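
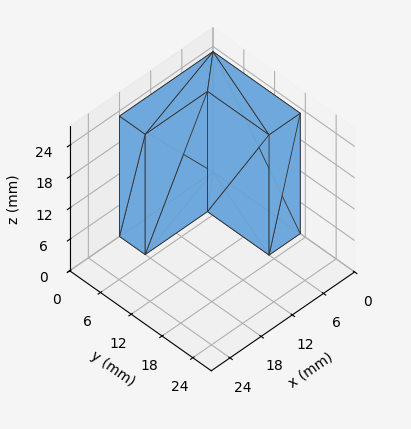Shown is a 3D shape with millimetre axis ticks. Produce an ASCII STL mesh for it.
Reading the render: the shape is an L-shaped prism: outer 18 × 17 mm, arm thicknesses ≈ 5 mm (horizontal) and 6 mm (vertical), extruded 23 mm in z (dimensions read to the nearest mm from the axis ticks). For the STL, each face is triangulated and given an outward normal.

solid part
  facet normal 0.0000 0.0000 -1.0000
    outer loop
      vertex 18.00 5.00 0.00
      vertex 18.00 0.00 0.00
      vertex 0.00 0.00 0.00
    endloop
  endfacet
  facet normal 0.0000 0.0000 -1.0000
    outer loop
      vertex 6.00 5.00 0.00
      vertex 18.00 5.00 0.00
      vertex 0.00 0.00 0.00
    endloop
  endfacet
  facet normal 0.0000 0.0000 -1.0000
    outer loop
      vertex 6.00 17.00 0.00
      vertex 6.00 5.00 0.00
      vertex 0.00 0.00 0.00
    endloop
  endfacet
  facet normal 0.0000 0.0000 -1.0000
    outer loop
      vertex 0.00 17.00 0.00
      vertex 6.00 17.00 0.00
      vertex 0.00 0.00 0.00
    endloop
  endfacet
  facet normal 0.0000 0.0000 1.0000
    outer loop
      vertex 0.00 0.00 23.00
      vertex 18.00 0.00 23.00
      vertex 18.00 5.00 23.00
    endloop
  endfacet
  facet normal 0.0000 0.0000 1.0000
    outer loop
      vertex 0.00 0.00 23.00
      vertex 18.00 5.00 23.00
      vertex 6.00 5.00 23.00
    endloop
  endfacet
  facet normal 0.0000 0.0000 1.0000
    outer loop
      vertex 0.00 0.00 23.00
      vertex 6.00 5.00 23.00
      vertex 6.00 17.00 23.00
    endloop
  endfacet
  facet normal 0.0000 0.0000 1.0000
    outer loop
      vertex 0.00 0.00 23.00
      vertex 6.00 17.00 23.00
      vertex 0.00 17.00 23.00
    endloop
  endfacet
  facet normal 0.0000 -1.0000 0.0000
    outer loop
      vertex 0.00 0.00 0.00
      vertex 18.00 0.00 0.00
      vertex 18.00 0.00 23.00
    endloop
  endfacet
  facet normal 0.0000 -1.0000 0.0000
    outer loop
      vertex 0.00 0.00 0.00
      vertex 18.00 0.00 23.00
      vertex 0.00 0.00 23.00
    endloop
  endfacet
  facet normal 1.0000 0.0000 0.0000
    outer loop
      vertex 18.00 0.00 0.00
      vertex 18.00 5.00 0.00
      vertex 18.00 5.00 23.00
    endloop
  endfacet
  facet normal 1.0000 0.0000 0.0000
    outer loop
      vertex 18.00 0.00 0.00
      vertex 18.00 5.00 23.00
      vertex 18.00 0.00 23.00
    endloop
  endfacet
  facet normal 0.0000 1.0000 0.0000
    outer loop
      vertex 18.00 5.00 0.00
      vertex 6.00 5.00 0.00
      vertex 6.00 5.00 23.00
    endloop
  endfacet
  facet normal 0.0000 1.0000 0.0000
    outer loop
      vertex 18.00 5.00 0.00
      vertex 6.00 5.00 23.00
      vertex 18.00 5.00 23.00
    endloop
  endfacet
  facet normal 1.0000 0.0000 0.0000
    outer loop
      vertex 6.00 5.00 0.00
      vertex 6.00 17.00 0.00
      vertex 6.00 17.00 23.00
    endloop
  endfacet
  facet normal 1.0000 0.0000 0.0000
    outer loop
      vertex 6.00 5.00 0.00
      vertex 6.00 17.00 23.00
      vertex 6.00 5.00 23.00
    endloop
  endfacet
  facet normal 0.0000 1.0000 0.0000
    outer loop
      vertex 6.00 17.00 0.00
      vertex 0.00 17.00 0.00
      vertex 0.00 17.00 23.00
    endloop
  endfacet
  facet normal 0.0000 1.0000 0.0000
    outer loop
      vertex 6.00 17.00 0.00
      vertex 0.00 17.00 23.00
      vertex 6.00 17.00 23.00
    endloop
  endfacet
  facet normal -1.0000 0.0000 0.0000
    outer loop
      vertex 0.00 17.00 0.00
      vertex 0.00 0.00 0.00
      vertex 0.00 0.00 23.00
    endloop
  endfacet
  facet normal -1.0000 0.0000 0.0000
    outer loop
      vertex 0.00 17.00 0.00
      vertex 0.00 0.00 23.00
      vertex 0.00 17.00 23.00
    endloop
  endfacet
endsolid part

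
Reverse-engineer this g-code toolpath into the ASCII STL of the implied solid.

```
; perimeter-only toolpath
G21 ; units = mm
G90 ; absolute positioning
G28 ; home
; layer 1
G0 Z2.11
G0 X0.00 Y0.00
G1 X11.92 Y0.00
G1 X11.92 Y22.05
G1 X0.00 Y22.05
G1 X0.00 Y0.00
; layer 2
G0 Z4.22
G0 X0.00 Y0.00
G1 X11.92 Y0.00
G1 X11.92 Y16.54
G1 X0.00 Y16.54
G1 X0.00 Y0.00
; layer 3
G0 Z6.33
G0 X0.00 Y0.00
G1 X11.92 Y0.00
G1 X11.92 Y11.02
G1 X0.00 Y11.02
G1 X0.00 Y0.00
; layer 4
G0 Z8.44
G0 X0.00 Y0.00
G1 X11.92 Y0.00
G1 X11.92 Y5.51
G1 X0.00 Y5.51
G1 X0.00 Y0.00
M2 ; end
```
solid part
  facet normal 0.0000 0.0000 -1.0000
    outer loop
      vertex 11.92 27.56 0.00
      vertex 11.92 0.00 0.00
      vertex 0.00 0.00 0.00
    endloop
  endfacet
  facet normal 0.0000 0.0000 -1.0000
    outer loop
      vertex 0.00 27.56 0.00
      vertex 11.92 27.56 0.00
      vertex 0.00 0.00 0.00
    endloop
  endfacet
  facet normal 0.0000 -1.0000 0.0000
    outer loop
      vertex 0.00 0.00 0.00
      vertex 11.92 0.00 0.00
      vertex 11.92 0.00 10.55
    endloop
  endfacet
  facet normal 0.0000 -1.0000 0.0000
    outer loop
      vertex 0.00 0.00 0.00
      vertex 11.92 0.00 10.55
      vertex 0.00 0.00 10.55
    endloop
  endfacet
  facet normal 0.0000 0.3575 0.9339
    outer loop
      vertex 0.00 0.00 10.55
      vertex 11.92 0.00 10.55
      vertex 11.92 27.56 0.00
    endloop
  endfacet
  facet normal 0.0000 0.3575 0.9339
    outer loop
      vertex 0.00 0.00 10.55
      vertex 11.92 27.56 0.00
      vertex 0.00 27.56 0.00
    endloop
  endfacet
  facet normal -1.0000 0.0000 0.0000
    outer loop
      vertex 0.00 0.00 10.55
      vertex 0.00 27.56 0.00
      vertex 0.00 0.00 0.00
    endloop
  endfacet
  facet normal 1.0000 0.0000 0.0000
    outer loop
      vertex 11.92 0.00 0.00
      vertex 11.92 27.56 0.00
      vertex 11.92 0.00 10.55
    endloop
  endfacet
endsolid part

The G0 Z moves step by Δz≈2.11 mm. The G1 loops shrink linearly with z, so the solid tapers from its base footprint up to z≈10.6. Closing with a flat bottom cap and the tapered top and triangulating gives 8 facets — a wedge (ramp): 11.9 × 27.6 mm base, rising to 10.6 mm along the y=0 edge and sloping linearly to z=0 at y=27.6.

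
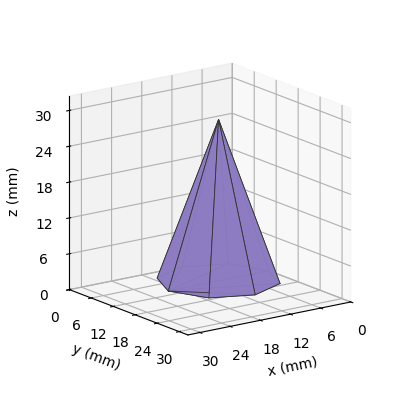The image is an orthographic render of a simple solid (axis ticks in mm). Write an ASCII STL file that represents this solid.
Reading the render: the shape is a regular 8-sided pyramid, base circumscribed radius ≈ 10 mm, apex at z ≈ 27 mm (dimensions read to the nearest mm from the axis ticks). For the STL, each face is triangulated and given an outward normal.

solid part
  facet normal 0.0000 0.0000 -1.0000
    outer loop
      vertex 10.000 20.000 0.000
      vertex 17.071 17.071 0.000
      vertex 20.000 10.000 0.000
    endloop
  endfacet
  facet normal 0.0000 0.0000 -1.0000
    outer loop
      vertex 2.929 17.071 0.000
      vertex 10.000 20.000 0.000
      vertex 20.000 10.000 0.000
    endloop
  endfacet
  facet normal 0.0000 0.0000 -1.0000
    outer loop
      vertex 0.000 10.000 0.000
      vertex 2.929 17.071 0.000
      vertex 20.000 10.000 0.000
    endloop
  endfacet
  facet normal 0.0000 0.0000 -1.0000
    outer loop
      vertex 2.929 2.929 0.000
      vertex 0.000 10.000 0.000
      vertex 20.000 10.000 0.000
    endloop
  endfacet
  facet normal 0.0000 0.0000 -1.0000
    outer loop
      vertex 10.000 0.000 0.000
      vertex 2.929 2.929 0.000
      vertex 20.000 10.000 0.000
    endloop
  endfacet
  facet normal 0.0000 0.0000 -1.0000
    outer loop
      vertex 17.071 2.929 0.000
      vertex 10.000 0.000 0.000
      vertex 20.000 10.000 0.000
    endloop
  endfacet
  facet normal 0.8741 0.3621 0.3237
    outer loop
      vertex 20.000 10.000 0.000
      vertex 17.071 17.071 0.000
      vertex 10.000 10.000 27.000
    endloop
  endfacet
  facet normal 0.3621 0.8741 0.3237
    outer loop
      vertex 17.071 17.071 0.000
      vertex 10.000 20.000 0.000
      vertex 10.000 10.000 27.000
    endloop
  endfacet
  facet normal -0.3621 0.8741 0.3237
    outer loop
      vertex 10.000 20.000 0.000
      vertex 2.929 17.071 0.000
      vertex 10.000 10.000 27.000
    endloop
  endfacet
  facet normal -0.8741 0.3621 0.3237
    outer loop
      vertex 2.929 17.071 0.000
      vertex 0.000 10.000 0.000
      vertex 10.000 10.000 27.000
    endloop
  endfacet
  facet normal -0.8741 -0.3621 0.3237
    outer loop
      vertex 0.000 10.000 0.000
      vertex 2.929 2.929 0.000
      vertex 10.000 10.000 27.000
    endloop
  endfacet
  facet normal -0.3621 -0.8741 0.3237
    outer loop
      vertex 2.929 2.929 0.000
      vertex 10.000 0.000 0.000
      vertex 10.000 10.000 27.000
    endloop
  endfacet
  facet normal 0.3621 -0.8741 0.3237
    outer loop
      vertex 10.000 0.000 0.000
      vertex 17.071 2.929 0.000
      vertex 10.000 10.000 27.000
    endloop
  endfacet
  facet normal 0.8741 -0.3621 0.3237
    outer loop
      vertex 17.071 2.929 0.000
      vertex 20.000 10.000 0.000
      vertex 10.000 10.000 27.000
    endloop
  endfacet
endsolid part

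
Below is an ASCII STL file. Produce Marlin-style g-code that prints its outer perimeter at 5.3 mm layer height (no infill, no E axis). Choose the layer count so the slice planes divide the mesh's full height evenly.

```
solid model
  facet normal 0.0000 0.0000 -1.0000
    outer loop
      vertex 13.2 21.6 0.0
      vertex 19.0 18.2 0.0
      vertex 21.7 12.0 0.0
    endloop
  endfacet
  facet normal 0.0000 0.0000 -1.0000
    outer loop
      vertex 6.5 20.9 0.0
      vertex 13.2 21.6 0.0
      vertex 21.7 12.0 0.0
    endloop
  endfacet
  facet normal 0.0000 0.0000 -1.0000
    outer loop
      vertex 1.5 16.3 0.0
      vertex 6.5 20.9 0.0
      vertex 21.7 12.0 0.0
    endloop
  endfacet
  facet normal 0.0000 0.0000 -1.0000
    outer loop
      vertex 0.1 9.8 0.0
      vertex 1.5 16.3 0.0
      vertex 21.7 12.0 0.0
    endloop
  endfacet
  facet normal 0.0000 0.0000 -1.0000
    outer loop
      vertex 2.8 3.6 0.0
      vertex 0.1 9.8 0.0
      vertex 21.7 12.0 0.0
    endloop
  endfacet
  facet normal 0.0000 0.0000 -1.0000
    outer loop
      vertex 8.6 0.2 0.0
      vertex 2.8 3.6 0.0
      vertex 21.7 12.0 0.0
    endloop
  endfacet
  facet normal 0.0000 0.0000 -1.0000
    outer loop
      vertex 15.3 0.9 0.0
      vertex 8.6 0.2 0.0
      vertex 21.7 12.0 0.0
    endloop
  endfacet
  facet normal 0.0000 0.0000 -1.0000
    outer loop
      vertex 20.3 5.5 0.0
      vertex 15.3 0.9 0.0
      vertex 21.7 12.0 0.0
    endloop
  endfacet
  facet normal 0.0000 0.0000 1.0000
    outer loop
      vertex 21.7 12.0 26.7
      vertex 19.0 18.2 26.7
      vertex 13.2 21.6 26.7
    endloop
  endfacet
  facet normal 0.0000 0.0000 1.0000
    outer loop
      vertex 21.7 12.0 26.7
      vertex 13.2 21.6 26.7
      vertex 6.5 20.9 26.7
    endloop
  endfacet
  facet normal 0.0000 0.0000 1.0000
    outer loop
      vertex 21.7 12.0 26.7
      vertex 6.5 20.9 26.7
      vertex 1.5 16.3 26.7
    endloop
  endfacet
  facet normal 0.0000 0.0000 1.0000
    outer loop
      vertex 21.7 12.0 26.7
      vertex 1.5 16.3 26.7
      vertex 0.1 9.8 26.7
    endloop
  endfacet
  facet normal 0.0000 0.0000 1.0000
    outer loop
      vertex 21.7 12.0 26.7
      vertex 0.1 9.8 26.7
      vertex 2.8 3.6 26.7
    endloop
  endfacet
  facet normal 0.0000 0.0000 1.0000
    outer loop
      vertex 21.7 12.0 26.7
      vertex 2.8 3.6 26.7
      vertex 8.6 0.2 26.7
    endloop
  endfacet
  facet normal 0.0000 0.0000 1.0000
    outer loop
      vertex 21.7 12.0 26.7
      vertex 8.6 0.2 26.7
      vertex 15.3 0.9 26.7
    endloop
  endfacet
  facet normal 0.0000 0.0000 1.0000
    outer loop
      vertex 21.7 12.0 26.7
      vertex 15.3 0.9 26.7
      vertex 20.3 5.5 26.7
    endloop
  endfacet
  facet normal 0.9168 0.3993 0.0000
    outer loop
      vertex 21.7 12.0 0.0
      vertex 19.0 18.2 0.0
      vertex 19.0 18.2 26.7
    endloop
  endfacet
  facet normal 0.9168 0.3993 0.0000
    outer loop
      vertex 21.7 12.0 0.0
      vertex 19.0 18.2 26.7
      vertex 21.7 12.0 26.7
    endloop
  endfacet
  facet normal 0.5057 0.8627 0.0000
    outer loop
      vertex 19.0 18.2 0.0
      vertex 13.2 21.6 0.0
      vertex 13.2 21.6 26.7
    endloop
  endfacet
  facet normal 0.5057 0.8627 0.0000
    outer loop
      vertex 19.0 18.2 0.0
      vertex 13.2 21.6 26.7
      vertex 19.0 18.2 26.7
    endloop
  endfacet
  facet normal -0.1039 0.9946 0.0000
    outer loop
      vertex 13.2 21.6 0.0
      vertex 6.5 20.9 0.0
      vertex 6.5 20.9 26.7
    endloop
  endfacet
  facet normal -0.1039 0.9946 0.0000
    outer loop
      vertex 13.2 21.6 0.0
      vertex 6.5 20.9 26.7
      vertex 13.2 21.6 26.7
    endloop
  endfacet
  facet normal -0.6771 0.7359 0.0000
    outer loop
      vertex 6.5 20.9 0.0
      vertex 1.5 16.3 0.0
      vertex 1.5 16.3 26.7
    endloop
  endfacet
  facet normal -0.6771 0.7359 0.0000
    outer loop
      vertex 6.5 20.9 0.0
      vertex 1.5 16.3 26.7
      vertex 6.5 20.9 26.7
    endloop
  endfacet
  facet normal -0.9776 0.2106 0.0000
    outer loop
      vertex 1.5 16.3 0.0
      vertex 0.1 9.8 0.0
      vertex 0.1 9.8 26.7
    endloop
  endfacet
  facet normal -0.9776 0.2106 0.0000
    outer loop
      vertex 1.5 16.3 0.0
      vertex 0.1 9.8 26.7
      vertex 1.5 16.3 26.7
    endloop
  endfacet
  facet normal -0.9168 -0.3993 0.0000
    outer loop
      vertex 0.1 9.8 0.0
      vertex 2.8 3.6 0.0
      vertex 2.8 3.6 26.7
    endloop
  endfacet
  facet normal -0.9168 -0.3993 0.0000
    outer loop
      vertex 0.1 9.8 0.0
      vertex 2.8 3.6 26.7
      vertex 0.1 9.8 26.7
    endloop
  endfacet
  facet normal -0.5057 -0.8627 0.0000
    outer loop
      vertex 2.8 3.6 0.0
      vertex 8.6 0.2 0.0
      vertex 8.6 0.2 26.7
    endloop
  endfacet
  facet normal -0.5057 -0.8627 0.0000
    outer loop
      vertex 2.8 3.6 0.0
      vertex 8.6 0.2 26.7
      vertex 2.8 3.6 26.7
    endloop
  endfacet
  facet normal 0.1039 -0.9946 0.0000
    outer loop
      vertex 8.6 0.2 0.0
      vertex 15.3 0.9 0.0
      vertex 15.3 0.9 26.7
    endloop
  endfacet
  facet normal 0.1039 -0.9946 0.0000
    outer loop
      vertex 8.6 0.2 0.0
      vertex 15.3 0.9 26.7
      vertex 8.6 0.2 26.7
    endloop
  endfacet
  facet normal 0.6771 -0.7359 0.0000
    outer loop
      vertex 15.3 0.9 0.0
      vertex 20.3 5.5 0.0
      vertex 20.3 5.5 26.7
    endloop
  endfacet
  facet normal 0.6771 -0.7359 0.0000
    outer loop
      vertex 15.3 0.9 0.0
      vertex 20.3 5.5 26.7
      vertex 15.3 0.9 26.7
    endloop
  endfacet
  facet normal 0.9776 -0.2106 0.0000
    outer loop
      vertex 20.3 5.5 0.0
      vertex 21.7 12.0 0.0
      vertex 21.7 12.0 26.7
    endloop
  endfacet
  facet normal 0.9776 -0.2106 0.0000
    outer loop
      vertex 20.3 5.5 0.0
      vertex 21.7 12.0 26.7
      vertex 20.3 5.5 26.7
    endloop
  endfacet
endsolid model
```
; perimeter-only toolpath
G21 ; units = mm
G90 ; absolute positioning
G28 ; home
; layer 1
G0 Z5.3
G0 X21.7 Y12.0
G1 X19.0 Y18.2
G1 X13.2 Y21.6
G1 X6.5 Y20.9
G1 X1.5 Y16.3
G1 X0.1 Y9.8
G1 X2.8 Y3.6
G1 X8.6 Y0.2
G1 X15.3 Y0.9
G1 X20.3 Y5.5
G1 X21.7 Y12.0
; layer 2
G0 Z10.7
G0 X21.7 Y12.0
G1 X19.0 Y18.2
G1 X13.2 Y21.6
G1 X6.5 Y20.9
G1 X1.5 Y16.3
G1 X0.1 Y9.8
G1 X2.8 Y3.6
G1 X8.6 Y0.2
G1 X15.3 Y0.9
G1 X20.3 Y5.5
G1 X21.7 Y12.0
; layer 3
G0 Z16.0
G0 X21.7 Y12.0
G1 X19.0 Y18.2
G1 X13.2 Y21.6
G1 X6.5 Y20.9
G1 X1.5 Y16.3
G1 X0.1 Y9.8
G1 X2.8 Y3.6
G1 X8.6 Y0.2
G1 X15.3 Y0.9
G1 X20.3 Y5.5
G1 X21.7 Y12.0
; layer 4
G0 Z21.4
G0 X21.7 Y12.0
G1 X19.0 Y18.2
G1 X13.2 Y21.6
G1 X6.5 Y20.9
G1 X1.5 Y16.3
G1 X0.1 Y9.8
G1 X2.8 Y3.6
G1 X8.6 Y0.2
G1 X15.3 Y0.9
G1 X20.3 Y5.5
G1 X21.7 Y12.0
; layer 5
G0 Z26.7
G0 X21.7 Y12.0
G1 X19.0 Y18.2
G1 X13.2 Y21.6
G1 X6.5 Y20.9
G1 X1.5 Y16.3
G1 X0.1 Y9.8
G1 X2.8 Y3.6
G1 X8.6 Y0.2
G1 X15.3 Y0.9
G1 X20.3 Y5.5
G1 X21.7 Y12.0
M2 ; end

The solid is a regular 10-sided prism (a cylinder approximated with 10 flat sides), circumscribed radius ≈ 10.9 mm, height ≈ 26.7 mm. Slicing at Δz = 5.3 mm — 5 equal slices spanning the solid's height, so layer i sits at z = i·h/5 — gives 5 non-empty perimeters. Each is a 10-segment closed polygon; G0 lifts to the layer z and rapids to the start vertex, then G1 traces the edges.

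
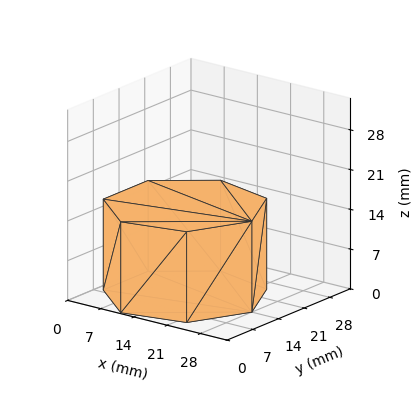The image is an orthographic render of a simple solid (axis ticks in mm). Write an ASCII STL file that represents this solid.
Reading the render: the shape is a regular 7-sided prism (a cylinder approximated with 7 flat sides), circumscribed radius ≈ 14 mm, height ≈ 16 mm (dimensions read to the nearest mm from the axis ticks). For the STL, each face is triangulated and given an outward normal.

solid part
  facet normal 0.0000 0.0000 -1.0000
    outer loop
      vertex 10.9 27.6 0.0
      vertex 22.7 24.9 0.0
      vertex 28.0 14.0 0.0
    endloop
  endfacet
  facet normal 0.0000 0.0000 -1.0000
    outer loop
      vertex 1.4 20.1 0.0
      vertex 10.9 27.6 0.0
      vertex 28.0 14.0 0.0
    endloop
  endfacet
  facet normal 0.0000 0.0000 -1.0000
    outer loop
      vertex 1.4 7.9 0.0
      vertex 1.4 20.1 0.0
      vertex 28.0 14.0 0.0
    endloop
  endfacet
  facet normal 0.0000 0.0000 -1.0000
    outer loop
      vertex 10.9 0.4 0.0
      vertex 1.4 7.9 0.0
      vertex 28.0 14.0 0.0
    endloop
  endfacet
  facet normal 0.0000 0.0000 -1.0000
    outer loop
      vertex 22.7 3.1 0.0
      vertex 10.9 0.4 0.0
      vertex 28.0 14.0 0.0
    endloop
  endfacet
  facet normal 0.0000 0.0000 1.0000
    outer loop
      vertex 28.0 14.0 16.0
      vertex 22.7 24.9 16.0
      vertex 10.9 27.6 16.0
    endloop
  endfacet
  facet normal 0.0000 0.0000 1.0000
    outer loop
      vertex 28.0 14.0 16.0
      vertex 10.9 27.6 16.0
      vertex 1.4 20.1 16.0
    endloop
  endfacet
  facet normal 0.0000 0.0000 1.0000
    outer loop
      vertex 28.0 14.0 16.0
      vertex 1.4 20.1 16.0
      vertex 1.4 7.9 16.0
    endloop
  endfacet
  facet normal 0.0000 0.0000 1.0000
    outer loop
      vertex 28.0 14.0 16.0
      vertex 1.4 7.9 16.0
      vertex 10.9 0.4 16.0
    endloop
  endfacet
  facet normal 0.0000 0.0000 1.0000
    outer loop
      vertex 28.0 14.0 16.0
      vertex 10.9 0.4 16.0
      vertex 22.7 3.1 16.0
    endloop
  endfacet
  facet normal 0.8993 0.4373 0.0000
    outer loop
      vertex 28.0 14.0 0.0
      vertex 22.7 24.9 0.0
      vertex 22.7 24.9 16.0
    endloop
  endfacet
  facet normal 0.8993 0.4373 0.0000
    outer loop
      vertex 28.0 14.0 0.0
      vertex 22.7 24.9 16.0
      vertex 28.0 14.0 16.0
    endloop
  endfacet
  facet normal 0.2230 0.9748 0.0000
    outer loop
      vertex 22.7 24.9 0.0
      vertex 10.9 27.6 0.0
      vertex 10.9 27.6 16.0
    endloop
  endfacet
  facet normal 0.2230 0.9748 0.0000
    outer loop
      vertex 22.7 24.9 0.0
      vertex 10.9 27.6 16.0
      vertex 22.7 24.9 16.0
    endloop
  endfacet
  facet normal -0.6196 0.7849 0.0000
    outer loop
      vertex 10.9 27.6 0.0
      vertex 1.4 20.1 0.0
      vertex 1.4 20.1 16.0
    endloop
  endfacet
  facet normal -0.6196 0.7849 0.0000
    outer loop
      vertex 10.9 27.6 0.0
      vertex 1.4 20.1 16.0
      vertex 10.9 27.6 16.0
    endloop
  endfacet
  facet normal -1.0000 0.0000 0.0000
    outer loop
      vertex 1.4 20.1 0.0
      vertex 1.4 7.9 0.0
      vertex 1.4 7.9 16.0
    endloop
  endfacet
  facet normal -1.0000 0.0000 0.0000
    outer loop
      vertex 1.4 20.1 0.0
      vertex 1.4 7.9 16.0
      vertex 1.4 20.1 16.0
    endloop
  endfacet
  facet normal -0.6196 -0.7849 0.0000
    outer loop
      vertex 1.4 7.9 0.0
      vertex 10.9 0.4 0.0
      vertex 10.9 0.4 16.0
    endloop
  endfacet
  facet normal -0.6196 -0.7849 0.0000
    outer loop
      vertex 1.4 7.9 0.0
      vertex 10.9 0.4 16.0
      vertex 1.4 7.9 16.0
    endloop
  endfacet
  facet normal 0.2230 -0.9748 0.0000
    outer loop
      vertex 10.9 0.4 0.0
      vertex 22.7 3.1 0.0
      vertex 22.7 3.1 16.0
    endloop
  endfacet
  facet normal 0.2230 -0.9748 0.0000
    outer loop
      vertex 10.9 0.4 0.0
      vertex 22.7 3.1 16.0
      vertex 10.9 0.4 16.0
    endloop
  endfacet
  facet normal 0.8993 -0.4373 0.0000
    outer loop
      vertex 22.7 3.1 0.0
      vertex 28.0 14.0 0.0
      vertex 28.0 14.0 16.0
    endloop
  endfacet
  facet normal 0.8993 -0.4373 0.0000
    outer loop
      vertex 22.7 3.1 0.0
      vertex 28.0 14.0 16.0
      vertex 22.7 3.1 16.0
    endloop
  endfacet
endsolid part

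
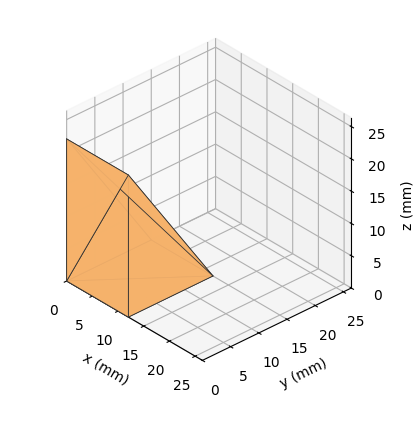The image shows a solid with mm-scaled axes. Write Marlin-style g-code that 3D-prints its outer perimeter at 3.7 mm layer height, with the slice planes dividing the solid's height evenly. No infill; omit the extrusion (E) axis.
Reading the render: the shape is a wedge (ramp): 12 × 15 mm base, rising to 22 mm along the y=0 edge and sloping linearly to z=0 at y=15 (dimensions read to the nearest mm from the axis ticks). For the g-code, the solid's height is divided into equal slices at the stated Δz and each level perimeter traced with G1 moves after a G0 lift.

; perimeter-only toolpath
G21 ; units = mm
G90 ; absolute positioning
G28 ; home
; layer 1
G0 Z3.7
G0 X0.0 Y0.0
G1 X12.0 Y0.0
G1 X12.0 Y12.5
G1 X0.0 Y12.5
G1 X0.0 Y0.0
; layer 2
G0 Z7.3
G0 X0.0 Y0.0
G1 X12.0 Y0.0
G1 X12.0 Y10.0
G1 X0.0 Y10.0
G1 X0.0 Y0.0
; layer 3
G0 Z11.0
G0 X0.0 Y0.0
G1 X12.0 Y0.0
G1 X12.0 Y7.5
G1 X0.0 Y7.5
G1 X0.0 Y0.0
; layer 4
G0 Z14.7
G0 X0.0 Y0.0
G1 X12.0 Y0.0
G1 X12.0 Y5.0
G1 X0.0 Y5.0
G1 X0.0 Y0.0
; layer 5
G0 Z18.3
G0 X0.0 Y0.0
G1 X12.0 Y0.0
G1 X12.0 Y2.5
G1 X0.0 Y2.5
G1 X0.0 Y0.0
M2 ; end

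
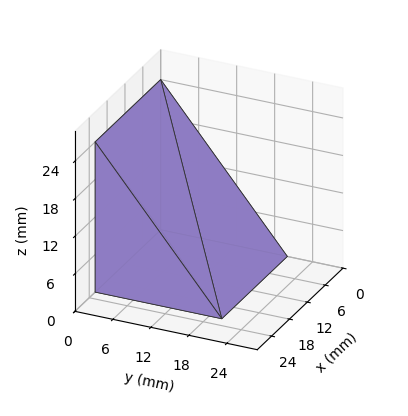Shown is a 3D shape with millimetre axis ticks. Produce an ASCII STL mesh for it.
Reading the render: the shape is a wedge (ramp): 22 × 20 mm base, rising to 24 mm along the y=0 edge and sloping linearly to z=0 at y=20 (dimensions read to the nearest mm from the axis ticks). For the STL, each face is triangulated and given an outward normal.

solid part
  facet normal 0.0000 0.0000 -1.0000
    outer loop
      vertex 22.000 20.000 0.000
      vertex 22.000 0.000 0.000
      vertex 0.000 0.000 0.000
    endloop
  endfacet
  facet normal 0.0000 0.0000 -1.0000
    outer loop
      vertex 0.000 20.000 0.000
      vertex 22.000 20.000 0.000
      vertex 0.000 0.000 0.000
    endloop
  endfacet
  facet normal 0.0000 -1.0000 0.0000
    outer loop
      vertex 0.000 0.000 0.000
      vertex 22.000 0.000 0.000
      vertex 22.000 0.000 24.000
    endloop
  endfacet
  facet normal 0.0000 -1.0000 0.0000
    outer loop
      vertex 0.000 0.000 0.000
      vertex 22.000 0.000 24.000
      vertex 0.000 0.000 24.000
    endloop
  endfacet
  facet normal 0.0000 0.7682 0.6402
    outer loop
      vertex 0.000 0.000 24.000
      vertex 22.000 0.000 24.000
      vertex 22.000 20.000 0.000
    endloop
  endfacet
  facet normal 0.0000 0.7682 0.6402
    outer loop
      vertex 0.000 0.000 24.000
      vertex 22.000 20.000 0.000
      vertex 0.000 20.000 0.000
    endloop
  endfacet
  facet normal -1.0000 0.0000 0.0000
    outer loop
      vertex 0.000 0.000 24.000
      vertex 0.000 20.000 0.000
      vertex 0.000 0.000 0.000
    endloop
  endfacet
  facet normal 1.0000 0.0000 0.0000
    outer loop
      vertex 22.000 0.000 0.000
      vertex 22.000 20.000 0.000
      vertex 22.000 0.000 24.000
    endloop
  endfacet
endsolid part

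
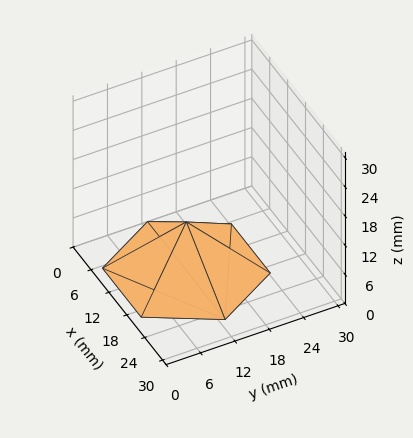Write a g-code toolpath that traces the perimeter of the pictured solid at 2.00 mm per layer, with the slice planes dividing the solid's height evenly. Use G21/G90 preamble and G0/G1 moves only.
Reading the render: the shape is a regular 6-sided pyramid, base circumscribed radius ≈ 13 mm, apex at z ≈ 10 mm (dimensions read to the nearest mm from the axis ticks). For the g-code, the solid's height is divided into equal slices at the stated Δz and each level perimeter traced with G1 moves after a G0 lift.

; perimeter-only toolpath
G21 ; units = mm
G90 ; absolute positioning
G28 ; home
; layer 1
G0 Z2.00
G0 X23.40 Y13.00
G1 X18.20 Y22.01
G1 X7.80 Y22.01
G1 X2.60 Y13.00
G1 X7.80 Y3.99
G1 X18.20 Y3.99
G1 X23.40 Y13.00
; layer 2
G0 Z4.00
G0 X20.80 Y13.00
G1 X16.90 Y19.76
G1 X9.10 Y19.76
G1 X5.20 Y13.00
G1 X9.10 Y6.24
G1 X16.90 Y6.24
G1 X20.80 Y13.00
; layer 3
G0 Z6.00
G0 X18.20 Y13.00
G1 X15.60 Y17.50
G1 X10.40 Y17.50
G1 X7.80 Y13.00
G1 X10.40 Y8.50
G1 X15.60 Y8.50
G1 X18.20 Y13.00
; layer 4
G0 Z8.00
G0 X15.60 Y13.00
G1 X14.30 Y15.25
G1 X11.70 Y15.25
G1 X10.40 Y13.00
G1 X11.70 Y10.75
G1 X14.30 Y10.75
G1 X15.60 Y13.00
M2 ; end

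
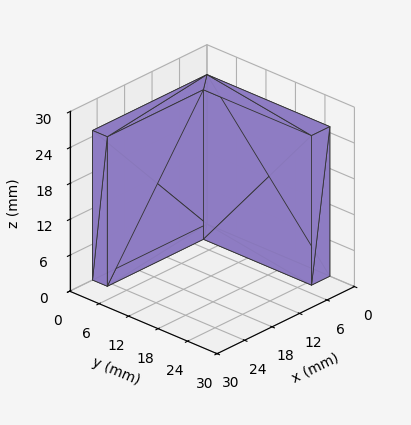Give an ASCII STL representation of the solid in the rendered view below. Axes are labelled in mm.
Reading the render: the shape is an L-shaped prism: outer 25 × 25 mm, arm thicknesses ≈ 3 mm (horizontal) and 4 mm (vertical), extruded 25 mm in z (dimensions read to the nearest mm from the axis ticks). For the STL, each face is triangulated and given an outward normal.

solid part
  facet normal 0.0000 0.0000 -1.0000
    outer loop
      vertex 25.0 3.0 0.0
      vertex 25.0 0.0 0.0
      vertex 0.0 0.0 0.0
    endloop
  endfacet
  facet normal 0.0000 0.0000 -1.0000
    outer loop
      vertex 4.0 3.0 0.0
      vertex 25.0 3.0 0.0
      vertex 0.0 0.0 0.0
    endloop
  endfacet
  facet normal 0.0000 0.0000 -1.0000
    outer loop
      vertex 4.0 25.0 0.0
      vertex 4.0 3.0 0.0
      vertex 0.0 0.0 0.0
    endloop
  endfacet
  facet normal 0.0000 0.0000 -1.0000
    outer loop
      vertex 0.0 25.0 0.0
      vertex 4.0 25.0 0.0
      vertex 0.0 0.0 0.0
    endloop
  endfacet
  facet normal 0.0000 0.0000 1.0000
    outer loop
      vertex 0.0 0.0 25.0
      vertex 25.0 0.0 25.0
      vertex 25.0 3.0 25.0
    endloop
  endfacet
  facet normal 0.0000 0.0000 1.0000
    outer loop
      vertex 0.0 0.0 25.0
      vertex 25.0 3.0 25.0
      vertex 4.0 3.0 25.0
    endloop
  endfacet
  facet normal 0.0000 0.0000 1.0000
    outer loop
      vertex 0.0 0.0 25.0
      vertex 4.0 3.0 25.0
      vertex 4.0 25.0 25.0
    endloop
  endfacet
  facet normal 0.0000 0.0000 1.0000
    outer loop
      vertex 0.0 0.0 25.0
      vertex 4.0 25.0 25.0
      vertex 0.0 25.0 25.0
    endloop
  endfacet
  facet normal 0.0000 -1.0000 0.0000
    outer loop
      vertex 0.0 0.0 0.0
      vertex 25.0 0.0 0.0
      vertex 25.0 0.0 25.0
    endloop
  endfacet
  facet normal 0.0000 -1.0000 0.0000
    outer loop
      vertex 0.0 0.0 0.0
      vertex 25.0 0.0 25.0
      vertex 0.0 0.0 25.0
    endloop
  endfacet
  facet normal 1.0000 0.0000 0.0000
    outer loop
      vertex 25.0 0.0 0.0
      vertex 25.0 3.0 0.0
      vertex 25.0 3.0 25.0
    endloop
  endfacet
  facet normal 1.0000 0.0000 0.0000
    outer loop
      vertex 25.0 0.0 0.0
      vertex 25.0 3.0 25.0
      vertex 25.0 0.0 25.0
    endloop
  endfacet
  facet normal 0.0000 1.0000 0.0000
    outer loop
      vertex 25.0 3.0 0.0
      vertex 4.0 3.0 0.0
      vertex 4.0 3.0 25.0
    endloop
  endfacet
  facet normal 0.0000 1.0000 0.0000
    outer loop
      vertex 25.0 3.0 0.0
      vertex 4.0 3.0 25.0
      vertex 25.0 3.0 25.0
    endloop
  endfacet
  facet normal 1.0000 0.0000 0.0000
    outer loop
      vertex 4.0 3.0 0.0
      vertex 4.0 25.0 0.0
      vertex 4.0 25.0 25.0
    endloop
  endfacet
  facet normal 1.0000 0.0000 0.0000
    outer loop
      vertex 4.0 3.0 0.0
      vertex 4.0 25.0 25.0
      vertex 4.0 3.0 25.0
    endloop
  endfacet
  facet normal 0.0000 1.0000 0.0000
    outer loop
      vertex 4.0 25.0 0.0
      vertex 0.0 25.0 0.0
      vertex 0.0 25.0 25.0
    endloop
  endfacet
  facet normal 0.0000 1.0000 0.0000
    outer loop
      vertex 4.0 25.0 0.0
      vertex 0.0 25.0 25.0
      vertex 4.0 25.0 25.0
    endloop
  endfacet
  facet normal -1.0000 0.0000 0.0000
    outer loop
      vertex 0.0 25.0 0.0
      vertex 0.0 0.0 0.0
      vertex 0.0 0.0 25.0
    endloop
  endfacet
  facet normal -1.0000 0.0000 0.0000
    outer loop
      vertex 0.0 25.0 0.0
      vertex 0.0 0.0 25.0
      vertex 0.0 25.0 25.0
    endloop
  endfacet
endsolid part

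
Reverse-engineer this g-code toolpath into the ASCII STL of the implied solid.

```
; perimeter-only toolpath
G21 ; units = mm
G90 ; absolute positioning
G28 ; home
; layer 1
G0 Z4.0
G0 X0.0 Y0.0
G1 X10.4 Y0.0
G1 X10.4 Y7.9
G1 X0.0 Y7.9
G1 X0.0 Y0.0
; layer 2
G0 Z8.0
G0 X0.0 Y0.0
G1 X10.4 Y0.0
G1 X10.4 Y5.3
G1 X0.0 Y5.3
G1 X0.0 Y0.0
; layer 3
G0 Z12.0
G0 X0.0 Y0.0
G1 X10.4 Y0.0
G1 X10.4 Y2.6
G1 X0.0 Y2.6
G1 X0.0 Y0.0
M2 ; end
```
solid part
  facet normal 0.0000 0.0000 -1.0000
    outer loop
      vertex 10.4 10.6 0.0
      vertex 10.4 0.0 0.0
      vertex 0.0 0.0 0.0
    endloop
  endfacet
  facet normal 0.0000 0.0000 -1.0000
    outer loop
      vertex 0.0 10.6 0.0
      vertex 10.4 10.6 0.0
      vertex 0.0 0.0 0.0
    endloop
  endfacet
  facet normal 0.0000 -1.0000 0.0000
    outer loop
      vertex 0.0 0.0 0.0
      vertex 10.4 0.0 0.0
      vertex 10.4 0.0 16.0
    endloop
  endfacet
  facet normal 0.0000 -1.0000 0.0000
    outer loop
      vertex 0.0 0.0 0.0
      vertex 10.4 0.0 16.0
      vertex 0.0 0.0 16.0
    endloop
  endfacet
  facet normal 0.0000 0.8336 0.5523
    outer loop
      vertex 0.0 0.0 16.0
      vertex 10.4 0.0 16.0
      vertex 10.4 10.6 0.0
    endloop
  endfacet
  facet normal 0.0000 0.8336 0.5523
    outer loop
      vertex 0.0 0.0 16.0
      vertex 10.4 10.6 0.0
      vertex 0.0 10.6 0.0
    endloop
  endfacet
  facet normal -1.0000 0.0000 0.0000
    outer loop
      vertex 0.0 0.0 16.0
      vertex 0.0 10.6 0.0
      vertex 0.0 0.0 0.0
    endloop
  endfacet
  facet normal 1.0000 0.0000 0.0000
    outer loop
      vertex 10.4 0.0 0.0
      vertex 10.4 10.6 0.0
      vertex 10.4 0.0 16.0
    endloop
  endfacet
endsolid part

The G0 Z moves step by Δz≈4.0 mm. The G1 loops shrink linearly with z, so the solid tapers from its base footprint up to z≈16. Closing with a flat bottom cap and the tapered top and triangulating gives 8 facets — a wedge (ramp): 10.4 × 10.6 mm base, rising to 16 mm along the y=0 edge and sloping linearly to z=0 at y=10.6.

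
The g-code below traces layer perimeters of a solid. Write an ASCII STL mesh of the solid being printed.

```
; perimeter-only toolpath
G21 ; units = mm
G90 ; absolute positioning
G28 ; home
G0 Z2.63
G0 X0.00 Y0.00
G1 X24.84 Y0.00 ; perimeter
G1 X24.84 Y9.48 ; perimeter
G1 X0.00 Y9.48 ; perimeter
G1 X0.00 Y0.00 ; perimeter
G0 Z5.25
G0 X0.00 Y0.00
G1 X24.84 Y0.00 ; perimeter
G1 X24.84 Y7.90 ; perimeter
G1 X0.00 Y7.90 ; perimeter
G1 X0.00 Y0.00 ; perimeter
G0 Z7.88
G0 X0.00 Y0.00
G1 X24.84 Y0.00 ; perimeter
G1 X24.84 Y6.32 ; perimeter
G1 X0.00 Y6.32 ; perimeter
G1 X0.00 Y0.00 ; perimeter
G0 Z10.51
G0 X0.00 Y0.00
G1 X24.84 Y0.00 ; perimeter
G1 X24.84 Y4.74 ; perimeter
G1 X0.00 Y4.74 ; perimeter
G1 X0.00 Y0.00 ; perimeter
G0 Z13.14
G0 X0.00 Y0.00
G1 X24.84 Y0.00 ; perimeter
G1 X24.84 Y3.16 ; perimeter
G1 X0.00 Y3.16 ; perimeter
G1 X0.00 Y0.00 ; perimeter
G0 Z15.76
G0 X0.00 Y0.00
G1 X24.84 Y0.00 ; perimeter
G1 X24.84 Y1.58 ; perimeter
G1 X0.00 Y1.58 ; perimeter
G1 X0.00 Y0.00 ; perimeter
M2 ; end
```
solid part
  facet normal 0.0000 0.0000 -1.0000
    outer loop
      vertex 24.84 11.06 0.00
      vertex 24.84 0.00 0.00
      vertex 0.00 0.00 0.00
    endloop
  endfacet
  facet normal 0.0000 0.0000 -1.0000
    outer loop
      vertex 0.00 11.06 0.00
      vertex 24.84 11.06 0.00
      vertex 0.00 0.00 0.00
    endloop
  endfacet
  facet normal 0.0000 -1.0000 0.0000
    outer loop
      vertex 0.00 0.00 0.00
      vertex 24.84 0.00 0.00
      vertex 24.84 0.00 18.39
    endloop
  endfacet
  facet normal 0.0000 -1.0000 0.0000
    outer loop
      vertex 0.00 0.00 0.00
      vertex 24.84 0.00 18.39
      vertex 0.00 0.00 18.39
    endloop
  endfacet
  facet normal 0.0000 0.8570 0.5154
    outer loop
      vertex 0.00 0.00 18.39
      vertex 24.84 0.00 18.39
      vertex 24.84 11.06 0.00
    endloop
  endfacet
  facet normal 0.0000 0.8570 0.5154
    outer loop
      vertex 0.00 0.00 18.39
      vertex 24.84 11.06 0.00
      vertex 0.00 11.06 0.00
    endloop
  endfacet
  facet normal -1.0000 0.0000 0.0000
    outer loop
      vertex 0.00 0.00 18.39
      vertex 0.00 11.06 0.00
      vertex 0.00 0.00 0.00
    endloop
  endfacet
  facet normal 1.0000 0.0000 0.0000
    outer loop
      vertex 24.84 0.00 0.00
      vertex 24.84 11.06 0.00
      vertex 24.84 0.00 18.39
    endloop
  endfacet
endsolid part

The G0 Z moves step by Δz≈2.63 mm. The G1 loops shrink linearly with z, so the solid tapers from its base footprint up to z≈18.4. Closing with a flat bottom cap and the tapered top and triangulating gives 8 facets — a wedge (ramp): 24.8 × 11.1 mm base, rising to 18.4 mm along the y=0 edge and sloping linearly to z=0 at y=11.1.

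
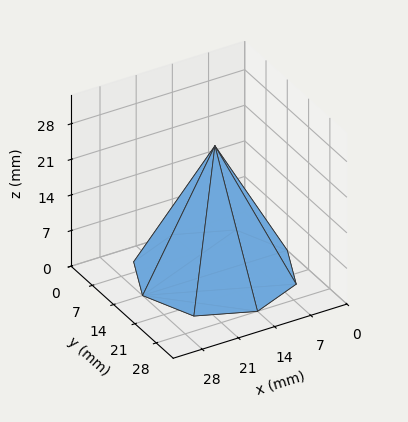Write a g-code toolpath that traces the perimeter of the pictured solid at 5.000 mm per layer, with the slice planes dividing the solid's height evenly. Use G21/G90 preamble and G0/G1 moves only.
Reading the render: the shape is a regular 8-sided pyramid, base circumscribed radius ≈ 14 mm, apex at z ≈ 25 mm (dimensions read to the nearest mm from the axis ticks). For the g-code, the solid's height is divided into equal slices at the stated Δz and each level perimeter traced with G1 moves after a G0 lift.

; perimeter-only toolpath
G21 ; units = mm
G90 ; absolute positioning
G28 ; home
; layer 1
G0 Z5.000
G0 X25.200 Y14.000
G1 X21.919 Y21.919
G1 X14.000 Y25.200
G1 X6.081 Y21.919
G1 X2.800 Y14.000
G1 X6.081 Y6.081
G1 X14.000 Y2.800
G1 X21.919 Y6.081
G1 X25.200 Y14.000
; layer 2
G0 Z10.000
G0 X22.400 Y14.000
G1 X19.939 Y19.939
G1 X14.000 Y22.400
G1 X8.061 Y19.939
G1 X5.600 Y14.000
G1 X8.061 Y8.061
G1 X14.000 Y5.600
G1 X19.939 Y8.061
G1 X22.400 Y14.000
; layer 3
G0 Z15.000
G0 X19.600 Y14.000
G1 X17.960 Y17.960
G1 X14.000 Y19.600
G1 X10.040 Y17.960
G1 X8.400 Y14.000
G1 X10.040 Y10.040
G1 X14.000 Y8.400
G1 X17.960 Y10.040
G1 X19.600 Y14.000
; layer 4
G0 Z20.000
G0 X16.800 Y14.000
G1 X15.980 Y15.980
G1 X14.000 Y16.800
G1 X12.020 Y15.980
G1 X11.200 Y14.000
G1 X12.020 Y12.020
G1 X14.000 Y11.200
G1 X15.980 Y12.020
G1 X16.800 Y14.000
M2 ; end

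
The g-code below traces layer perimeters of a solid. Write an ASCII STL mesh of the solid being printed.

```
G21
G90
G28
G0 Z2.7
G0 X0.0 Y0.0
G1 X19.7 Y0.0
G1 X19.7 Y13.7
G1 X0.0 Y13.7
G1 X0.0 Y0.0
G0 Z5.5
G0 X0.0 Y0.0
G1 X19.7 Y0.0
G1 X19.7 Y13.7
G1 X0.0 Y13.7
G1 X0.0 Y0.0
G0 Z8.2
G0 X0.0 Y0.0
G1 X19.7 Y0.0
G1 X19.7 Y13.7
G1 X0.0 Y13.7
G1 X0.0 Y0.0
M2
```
solid part
  facet normal 0.0000 0.0000 -1.0000
    outer loop
      vertex 19.7 13.7 0.0
      vertex 19.7 0.0 0.0
      vertex 0.0 0.0 0.0
    endloop
  endfacet
  facet normal 0.0000 0.0000 -1.0000
    outer loop
      vertex 0.0 13.7 0.0
      vertex 19.7 13.7 0.0
      vertex 0.0 0.0 0.0
    endloop
  endfacet
  facet normal 0.0000 0.0000 1.0000
    outer loop
      vertex 0.0 0.0 8.2
      vertex 19.7 0.0 8.2
      vertex 19.7 13.7 8.2
    endloop
  endfacet
  facet normal 0.0000 0.0000 1.0000
    outer loop
      vertex 0.0 0.0 8.2
      vertex 19.7 13.7 8.2
      vertex 0.0 13.7 8.2
    endloop
  endfacet
  facet normal 0.0000 -1.0000 0.0000
    outer loop
      vertex 0.0 0.0 0.0
      vertex 19.7 0.0 0.0
      vertex 19.7 0.0 8.2
    endloop
  endfacet
  facet normal 0.0000 -1.0000 0.0000
    outer loop
      vertex 0.0 0.0 0.0
      vertex 19.7 0.0 8.2
      vertex 0.0 0.0 8.2
    endloop
  endfacet
  facet normal 0.0000 1.0000 0.0000
    outer loop
      vertex 19.7 13.7 8.2
      vertex 19.7 13.7 0.0
      vertex 0.0 13.7 0.0
    endloop
  endfacet
  facet normal 0.0000 1.0000 0.0000
    outer loop
      vertex 0.0 13.7 8.2
      vertex 19.7 13.7 8.2
      vertex 0.0 13.7 0.0
    endloop
  endfacet
  facet normal -1.0000 0.0000 0.0000
    outer loop
      vertex 0.0 13.7 8.2
      vertex 0.0 13.7 0.0
      vertex 0.0 0.0 0.0
    endloop
  endfacet
  facet normal -1.0000 0.0000 0.0000
    outer loop
      vertex 0.0 0.0 8.2
      vertex 0.0 13.7 8.2
      vertex 0.0 0.0 0.0
    endloop
  endfacet
  facet normal 1.0000 0.0000 0.0000
    outer loop
      vertex 19.7 0.0 0.0
      vertex 19.7 13.7 0.0
      vertex 19.7 13.7 8.2
    endloop
  endfacet
  facet normal 1.0000 0.0000 0.0000
    outer loop
      vertex 19.7 0.0 0.0
      vertex 19.7 13.7 8.2
      vertex 19.7 0.0 8.2
    endloop
  endfacet
endsolid part

The G0 Z moves step by Δz≈2.7 mm. Every layer's G1 loop is the same polygon, so the solid is a straight extrusion of it from z=0 to z≈8.2. Closing with flat bottom and top caps and triangulating gives 12 facets — a rectangular box, roughly 19.7 × 13.7 mm footprint and 8.2 mm tall.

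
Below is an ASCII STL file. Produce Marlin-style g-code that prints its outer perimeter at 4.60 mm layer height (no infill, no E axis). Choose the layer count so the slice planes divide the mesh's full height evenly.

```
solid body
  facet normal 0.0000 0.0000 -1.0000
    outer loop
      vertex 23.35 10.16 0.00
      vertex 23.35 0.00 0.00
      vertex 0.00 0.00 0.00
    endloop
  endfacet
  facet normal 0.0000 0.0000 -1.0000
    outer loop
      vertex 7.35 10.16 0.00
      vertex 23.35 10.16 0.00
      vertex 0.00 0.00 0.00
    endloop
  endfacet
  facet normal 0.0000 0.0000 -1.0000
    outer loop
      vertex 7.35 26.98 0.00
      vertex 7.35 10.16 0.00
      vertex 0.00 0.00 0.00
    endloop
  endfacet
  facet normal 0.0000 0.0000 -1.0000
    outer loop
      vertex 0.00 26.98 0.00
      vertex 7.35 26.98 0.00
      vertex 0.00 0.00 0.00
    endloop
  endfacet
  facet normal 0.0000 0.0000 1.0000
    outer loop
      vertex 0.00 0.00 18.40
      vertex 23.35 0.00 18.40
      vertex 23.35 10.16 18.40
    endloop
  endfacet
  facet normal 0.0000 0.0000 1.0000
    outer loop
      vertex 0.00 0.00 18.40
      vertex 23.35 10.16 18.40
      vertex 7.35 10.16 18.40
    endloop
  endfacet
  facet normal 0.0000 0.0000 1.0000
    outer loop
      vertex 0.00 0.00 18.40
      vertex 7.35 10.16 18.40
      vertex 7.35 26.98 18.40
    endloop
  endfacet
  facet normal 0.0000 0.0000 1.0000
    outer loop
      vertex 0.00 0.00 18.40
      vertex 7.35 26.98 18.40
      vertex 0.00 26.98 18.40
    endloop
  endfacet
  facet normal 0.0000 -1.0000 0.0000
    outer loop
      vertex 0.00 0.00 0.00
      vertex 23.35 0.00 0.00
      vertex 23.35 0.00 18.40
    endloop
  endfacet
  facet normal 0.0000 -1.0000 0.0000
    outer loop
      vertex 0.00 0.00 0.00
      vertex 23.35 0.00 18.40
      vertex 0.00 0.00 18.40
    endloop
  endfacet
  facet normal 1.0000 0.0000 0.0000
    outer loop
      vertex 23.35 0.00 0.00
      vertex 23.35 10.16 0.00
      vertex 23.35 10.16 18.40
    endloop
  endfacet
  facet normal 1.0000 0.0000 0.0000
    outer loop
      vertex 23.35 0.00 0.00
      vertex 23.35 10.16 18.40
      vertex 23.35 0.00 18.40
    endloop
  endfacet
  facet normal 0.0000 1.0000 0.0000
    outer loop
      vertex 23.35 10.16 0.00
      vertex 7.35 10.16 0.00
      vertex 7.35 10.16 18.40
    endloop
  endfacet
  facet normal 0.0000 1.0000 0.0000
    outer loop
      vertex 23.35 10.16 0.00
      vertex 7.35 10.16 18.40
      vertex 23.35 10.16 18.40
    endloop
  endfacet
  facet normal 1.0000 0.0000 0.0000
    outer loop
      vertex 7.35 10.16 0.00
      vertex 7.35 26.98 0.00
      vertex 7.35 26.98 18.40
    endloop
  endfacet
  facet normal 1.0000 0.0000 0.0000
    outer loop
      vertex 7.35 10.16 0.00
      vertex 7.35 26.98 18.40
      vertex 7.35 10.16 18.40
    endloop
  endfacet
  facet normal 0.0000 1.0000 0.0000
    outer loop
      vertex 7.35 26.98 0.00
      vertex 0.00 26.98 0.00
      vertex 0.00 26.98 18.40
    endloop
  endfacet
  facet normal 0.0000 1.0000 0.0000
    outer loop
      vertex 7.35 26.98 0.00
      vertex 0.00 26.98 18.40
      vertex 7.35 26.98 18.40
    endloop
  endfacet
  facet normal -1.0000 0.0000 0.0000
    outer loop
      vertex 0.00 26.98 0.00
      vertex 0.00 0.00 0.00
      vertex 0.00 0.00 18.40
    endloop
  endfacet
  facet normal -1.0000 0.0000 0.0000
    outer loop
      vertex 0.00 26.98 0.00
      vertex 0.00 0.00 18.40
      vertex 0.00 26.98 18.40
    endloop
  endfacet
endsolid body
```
; perimeter-only toolpath
G21 ; units = mm
G90 ; absolute positioning
G28 ; home
; layer 1
G0 Z4.60
G0 X0.00 Y0.00
G1 X23.35 Y0.00
G1 X23.35 Y10.16
G1 X7.35 Y10.16
G1 X7.35 Y26.98
G1 X0.00 Y26.98
G1 X0.00 Y0.00
; layer 2
G0 Z9.20
G0 X0.00 Y0.00
G1 X23.35 Y0.00
G1 X23.35 Y10.16
G1 X7.35 Y10.16
G1 X7.35 Y26.98
G1 X0.00 Y26.98
G1 X0.00 Y0.00
; layer 3
G0 Z13.80
G0 X0.00 Y0.00
G1 X23.35 Y0.00
G1 X23.35 Y10.16
G1 X7.35 Y10.16
G1 X7.35 Y26.98
G1 X0.00 Y26.98
G1 X0.00 Y0.00
; layer 4
G0 Z18.40
G0 X0.00 Y0.00
G1 X23.35 Y0.00
G1 X23.35 Y10.16
G1 X7.35 Y10.16
G1 X7.35 Y26.98
G1 X0.00 Y26.98
G1 X0.00 Y0.00
M2 ; end

The solid is an L-shaped prism: outer 23.4 × 27 mm, arm thicknesses ≈ 10.2 mm (horizontal) and 7.35 mm (vertical), extruded 18.4 mm in z. Slicing at Δz = 4.60 mm — 4 equal slices spanning the solid's height, so layer i sits at z = i·h/4 — gives 4 non-empty perimeters. Each is a 6-segment closed polygon; G0 lifts to the layer z and rapids to the start vertex, then G1 traces the edges.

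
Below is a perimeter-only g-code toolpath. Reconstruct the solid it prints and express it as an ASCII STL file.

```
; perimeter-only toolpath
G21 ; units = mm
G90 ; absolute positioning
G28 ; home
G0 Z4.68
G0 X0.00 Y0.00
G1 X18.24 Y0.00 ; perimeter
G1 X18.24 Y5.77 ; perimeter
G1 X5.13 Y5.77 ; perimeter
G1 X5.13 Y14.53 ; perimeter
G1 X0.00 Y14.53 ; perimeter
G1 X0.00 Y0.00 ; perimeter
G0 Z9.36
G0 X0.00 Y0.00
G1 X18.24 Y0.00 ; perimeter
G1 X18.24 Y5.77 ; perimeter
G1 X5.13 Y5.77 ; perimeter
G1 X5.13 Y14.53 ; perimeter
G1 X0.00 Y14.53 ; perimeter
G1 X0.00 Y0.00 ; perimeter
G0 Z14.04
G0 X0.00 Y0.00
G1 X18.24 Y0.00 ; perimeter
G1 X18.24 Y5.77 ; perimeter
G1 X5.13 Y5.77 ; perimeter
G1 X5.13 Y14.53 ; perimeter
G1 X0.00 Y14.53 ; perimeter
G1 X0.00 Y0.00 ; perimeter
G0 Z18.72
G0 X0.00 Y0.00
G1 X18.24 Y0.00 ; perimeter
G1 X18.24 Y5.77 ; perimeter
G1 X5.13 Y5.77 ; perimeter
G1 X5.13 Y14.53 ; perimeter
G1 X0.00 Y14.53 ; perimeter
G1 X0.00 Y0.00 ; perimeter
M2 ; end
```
solid part
  facet normal 0.0000 0.0000 -1.0000
    outer loop
      vertex 18.24 5.77 0.00
      vertex 18.24 0.00 0.00
      vertex 0.00 0.00 0.00
    endloop
  endfacet
  facet normal 0.0000 0.0000 -1.0000
    outer loop
      vertex 5.13 5.77 0.00
      vertex 18.24 5.77 0.00
      vertex 0.00 0.00 0.00
    endloop
  endfacet
  facet normal 0.0000 0.0000 -1.0000
    outer loop
      vertex 5.13 14.53 0.00
      vertex 5.13 5.77 0.00
      vertex 0.00 0.00 0.00
    endloop
  endfacet
  facet normal 0.0000 0.0000 -1.0000
    outer loop
      vertex 0.00 14.53 0.00
      vertex 5.13 14.53 0.00
      vertex 0.00 0.00 0.00
    endloop
  endfacet
  facet normal 0.0000 0.0000 1.0000
    outer loop
      vertex 0.00 0.00 18.72
      vertex 18.24 0.00 18.72
      vertex 18.24 5.77 18.72
    endloop
  endfacet
  facet normal 0.0000 0.0000 1.0000
    outer loop
      vertex 0.00 0.00 18.72
      vertex 18.24 5.77 18.72
      vertex 5.13 5.77 18.72
    endloop
  endfacet
  facet normal 0.0000 0.0000 1.0000
    outer loop
      vertex 0.00 0.00 18.72
      vertex 5.13 5.77 18.72
      vertex 5.13 14.53 18.72
    endloop
  endfacet
  facet normal 0.0000 0.0000 1.0000
    outer loop
      vertex 0.00 0.00 18.72
      vertex 5.13 14.53 18.72
      vertex 0.00 14.53 18.72
    endloop
  endfacet
  facet normal 0.0000 -1.0000 0.0000
    outer loop
      vertex 0.00 0.00 0.00
      vertex 18.24 0.00 0.00
      vertex 18.24 0.00 18.72
    endloop
  endfacet
  facet normal 0.0000 -1.0000 0.0000
    outer loop
      vertex 0.00 0.00 0.00
      vertex 18.24 0.00 18.72
      vertex 0.00 0.00 18.72
    endloop
  endfacet
  facet normal 1.0000 0.0000 0.0000
    outer loop
      vertex 18.24 0.00 0.00
      vertex 18.24 5.77 0.00
      vertex 18.24 5.77 18.72
    endloop
  endfacet
  facet normal 1.0000 0.0000 0.0000
    outer loop
      vertex 18.24 0.00 0.00
      vertex 18.24 5.77 18.72
      vertex 18.24 0.00 18.72
    endloop
  endfacet
  facet normal 0.0000 1.0000 0.0000
    outer loop
      vertex 18.24 5.77 0.00
      vertex 5.13 5.77 0.00
      vertex 5.13 5.77 18.72
    endloop
  endfacet
  facet normal 0.0000 1.0000 0.0000
    outer loop
      vertex 18.24 5.77 0.00
      vertex 5.13 5.77 18.72
      vertex 18.24 5.77 18.72
    endloop
  endfacet
  facet normal 1.0000 0.0000 0.0000
    outer loop
      vertex 5.13 5.77 0.00
      vertex 5.13 14.53 0.00
      vertex 5.13 14.53 18.72
    endloop
  endfacet
  facet normal 1.0000 0.0000 0.0000
    outer loop
      vertex 5.13 5.77 0.00
      vertex 5.13 14.53 18.72
      vertex 5.13 5.77 18.72
    endloop
  endfacet
  facet normal 0.0000 1.0000 0.0000
    outer loop
      vertex 5.13 14.53 0.00
      vertex 0.00 14.53 0.00
      vertex 0.00 14.53 18.72
    endloop
  endfacet
  facet normal 0.0000 1.0000 0.0000
    outer loop
      vertex 5.13 14.53 0.00
      vertex 0.00 14.53 18.72
      vertex 5.13 14.53 18.72
    endloop
  endfacet
  facet normal -1.0000 0.0000 0.0000
    outer loop
      vertex 0.00 14.53 0.00
      vertex 0.00 0.00 0.00
      vertex 0.00 0.00 18.72
    endloop
  endfacet
  facet normal -1.0000 0.0000 0.0000
    outer loop
      vertex 0.00 14.53 0.00
      vertex 0.00 0.00 18.72
      vertex 0.00 14.53 18.72
    endloop
  endfacet
endsolid part

The G0 Z moves step by Δz≈4.68 mm. Every layer's G1 loop is the same polygon, so the solid is a straight extrusion of it from z=0 to z≈18.7. Closing with flat bottom and top caps and triangulating gives 20 facets — an L-shaped prism: outer 18.2 × 14.5 mm, arm thicknesses ≈ 5.77 mm (horizontal) and 5.13 mm (vertical), extruded 18.7 mm in z.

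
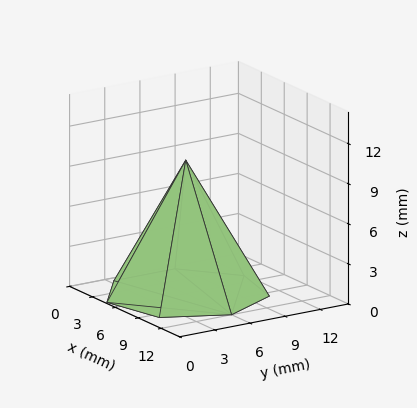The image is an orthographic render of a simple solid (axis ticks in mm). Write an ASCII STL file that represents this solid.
Reading the render: the shape is a regular 7-sided pyramid, base circumscribed radius ≈ 6 mm, apex at z ≈ 10 mm (dimensions read to the nearest mm from the axis ticks). For the STL, each face is triangulated and given an outward normal.

solid part
  facet normal 0.0000 0.0000 -1.0000
    outer loop
      vertex 4.66 11.85 0.00
      vertex 9.74 10.69 0.00
      vertex 12.00 6.00 0.00
    endloop
  endfacet
  facet normal 0.0000 0.0000 -1.0000
    outer loop
      vertex 0.59 8.60 0.00
      vertex 4.66 11.85 0.00
      vertex 12.00 6.00 0.00
    endloop
  endfacet
  facet normal 0.0000 0.0000 -1.0000
    outer loop
      vertex 0.59 3.40 0.00
      vertex 0.59 8.60 0.00
      vertex 12.00 6.00 0.00
    endloop
  endfacet
  facet normal 0.0000 0.0000 -1.0000
    outer loop
      vertex 4.66 0.15 0.00
      vertex 0.59 3.40 0.00
      vertex 12.00 6.00 0.00
    endloop
  endfacet
  facet normal 0.0000 0.0000 -1.0000
    outer loop
      vertex 9.74 1.31 0.00
      vertex 4.66 0.15 0.00
      vertex 12.00 6.00 0.00
    endloop
  endfacet
  facet normal 0.7925 0.3819 0.4755
    outer loop
      vertex 12.00 6.00 0.00
      vertex 9.74 10.69 0.00
      vertex 6.00 6.00 10.00
    endloop
  endfacet
  facet normal 0.1958 0.8576 0.4755
    outer loop
      vertex 9.74 10.69 0.00
      vertex 4.66 11.85 0.00
      vertex 6.00 6.00 10.00
    endloop
  endfacet
  facet normal -0.5489 0.6874 0.4757
    outer loop
      vertex 4.66 11.85 0.00
      vertex 0.59 8.60 0.00
      vertex 6.00 6.00 10.00
    endloop
  endfacet
  facet normal -0.8795 0.0000 0.4758
    outer loop
      vertex 0.59 8.60 0.00
      vertex 0.59 3.40 0.00
      vertex 6.00 6.00 10.00
    endloop
  endfacet
  facet normal -0.5489 -0.6874 0.4757
    outer loop
      vertex 0.59 3.40 0.00
      vertex 4.66 0.15 0.00
      vertex 6.00 6.00 10.00
    endloop
  endfacet
  facet normal 0.1958 -0.8576 0.4755
    outer loop
      vertex 4.66 0.15 0.00
      vertex 9.74 1.31 0.00
      vertex 6.00 6.00 10.00
    endloop
  endfacet
  facet normal 0.7925 -0.3819 0.4755
    outer loop
      vertex 9.74 1.31 0.00
      vertex 12.00 6.00 0.00
      vertex 6.00 6.00 10.00
    endloop
  endfacet
endsolid part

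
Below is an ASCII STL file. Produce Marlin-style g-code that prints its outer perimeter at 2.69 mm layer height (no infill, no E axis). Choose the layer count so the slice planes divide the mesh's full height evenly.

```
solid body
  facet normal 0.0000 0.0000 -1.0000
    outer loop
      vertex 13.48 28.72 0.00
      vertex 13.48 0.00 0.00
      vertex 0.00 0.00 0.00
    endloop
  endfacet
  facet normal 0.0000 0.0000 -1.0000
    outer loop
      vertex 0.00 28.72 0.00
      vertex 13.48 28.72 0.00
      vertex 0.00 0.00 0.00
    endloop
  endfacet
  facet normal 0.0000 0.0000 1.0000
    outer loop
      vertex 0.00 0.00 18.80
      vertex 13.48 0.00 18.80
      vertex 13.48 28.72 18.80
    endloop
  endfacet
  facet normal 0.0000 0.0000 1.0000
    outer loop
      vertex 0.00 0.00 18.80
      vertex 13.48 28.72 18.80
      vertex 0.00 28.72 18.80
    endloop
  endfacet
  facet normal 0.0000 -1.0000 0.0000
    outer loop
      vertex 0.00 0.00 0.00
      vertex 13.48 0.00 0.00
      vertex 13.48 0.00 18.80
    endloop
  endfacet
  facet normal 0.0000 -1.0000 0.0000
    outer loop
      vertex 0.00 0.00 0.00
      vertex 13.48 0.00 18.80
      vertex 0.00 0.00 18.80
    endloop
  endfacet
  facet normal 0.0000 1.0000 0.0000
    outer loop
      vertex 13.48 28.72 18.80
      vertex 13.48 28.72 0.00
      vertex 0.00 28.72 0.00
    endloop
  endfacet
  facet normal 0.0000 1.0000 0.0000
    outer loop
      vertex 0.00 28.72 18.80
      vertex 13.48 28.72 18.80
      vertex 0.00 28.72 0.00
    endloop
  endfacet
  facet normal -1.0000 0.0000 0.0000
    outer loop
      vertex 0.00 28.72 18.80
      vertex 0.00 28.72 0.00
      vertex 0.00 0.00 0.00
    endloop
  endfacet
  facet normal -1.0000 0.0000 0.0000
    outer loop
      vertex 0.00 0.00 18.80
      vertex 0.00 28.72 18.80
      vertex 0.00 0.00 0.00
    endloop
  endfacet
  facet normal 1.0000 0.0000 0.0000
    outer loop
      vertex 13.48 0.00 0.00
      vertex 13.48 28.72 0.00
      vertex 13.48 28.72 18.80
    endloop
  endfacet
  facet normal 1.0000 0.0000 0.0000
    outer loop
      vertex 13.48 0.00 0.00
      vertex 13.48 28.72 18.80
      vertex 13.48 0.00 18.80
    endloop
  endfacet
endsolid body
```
; perimeter-only toolpath
G21 ; units = mm
G90 ; absolute positioning
G28 ; home
; layer 1
G0 Z2.69
G0 X0.00 Y0.00
G1 X13.48 Y0.00
G1 X13.48 Y28.72
G1 X0.00 Y28.72
G1 X0.00 Y0.00
; layer 2
G0 Z5.37
G0 X0.00 Y0.00
G1 X13.48 Y0.00
G1 X13.48 Y28.72
G1 X0.00 Y28.72
G1 X0.00 Y0.00
; layer 3
G0 Z8.06
G0 X0.00 Y0.00
G1 X13.48 Y0.00
G1 X13.48 Y28.72
G1 X0.00 Y28.72
G1 X0.00 Y0.00
; layer 4
G0 Z10.74
G0 X0.00 Y0.00
G1 X13.48 Y0.00
G1 X13.48 Y28.72
G1 X0.00 Y28.72
G1 X0.00 Y0.00
; layer 5
G0 Z13.43
G0 X0.00 Y0.00
G1 X13.48 Y0.00
G1 X13.48 Y28.72
G1 X0.00 Y28.72
G1 X0.00 Y0.00
; layer 6
G0 Z16.11
G0 X0.00 Y0.00
G1 X13.48 Y0.00
G1 X13.48 Y28.72
G1 X0.00 Y28.72
G1 X0.00 Y0.00
; layer 7
G0 Z18.80
G0 X0.00 Y0.00
G1 X13.48 Y0.00
G1 X13.48 Y28.72
G1 X0.00 Y28.72
G1 X0.00 Y0.00
M2 ; end

The solid is a rectangular box, roughly 13.5 × 28.7 mm footprint and 18.8 mm tall. Slicing at Δz = 2.69 mm — 7 equal slices spanning the solid's height, so layer i sits at z = i·h/7 — gives 7 non-empty perimeters. Each is a 4-segment closed polygon; G0 lifts to the layer z and rapids to the start vertex, then G1 traces the edges.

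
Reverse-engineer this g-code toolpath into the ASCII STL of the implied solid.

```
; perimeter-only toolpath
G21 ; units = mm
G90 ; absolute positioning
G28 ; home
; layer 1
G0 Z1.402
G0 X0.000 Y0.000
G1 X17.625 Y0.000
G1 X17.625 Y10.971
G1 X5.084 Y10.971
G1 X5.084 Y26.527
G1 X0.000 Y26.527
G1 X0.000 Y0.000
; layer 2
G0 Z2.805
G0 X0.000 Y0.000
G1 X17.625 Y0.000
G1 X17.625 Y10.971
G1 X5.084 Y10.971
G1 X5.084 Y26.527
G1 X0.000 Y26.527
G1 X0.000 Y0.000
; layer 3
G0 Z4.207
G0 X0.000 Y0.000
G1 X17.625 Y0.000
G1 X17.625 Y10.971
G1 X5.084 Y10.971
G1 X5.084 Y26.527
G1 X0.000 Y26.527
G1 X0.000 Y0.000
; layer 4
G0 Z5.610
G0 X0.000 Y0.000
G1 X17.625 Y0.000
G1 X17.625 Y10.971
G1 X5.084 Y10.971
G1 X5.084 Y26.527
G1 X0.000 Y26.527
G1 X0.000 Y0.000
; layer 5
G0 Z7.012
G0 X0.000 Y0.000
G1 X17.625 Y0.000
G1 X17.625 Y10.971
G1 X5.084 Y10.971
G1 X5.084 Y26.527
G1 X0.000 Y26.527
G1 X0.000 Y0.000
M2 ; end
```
solid part
  facet normal 0.0000 0.0000 -1.0000
    outer loop
      vertex 17.625 10.971 0.000
      vertex 17.625 0.000 0.000
      vertex 0.000 0.000 0.000
    endloop
  endfacet
  facet normal 0.0000 0.0000 -1.0000
    outer loop
      vertex 5.084 10.971 0.000
      vertex 17.625 10.971 0.000
      vertex 0.000 0.000 0.000
    endloop
  endfacet
  facet normal 0.0000 0.0000 -1.0000
    outer loop
      vertex 5.084 26.527 0.000
      vertex 5.084 10.971 0.000
      vertex 0.000 0.000 0.000
    endloop
  endfacet
  facet normal 0.0000 0.0000 -1.0000
    outer loop
      vertex 0.000 26.527 0.000
      vertex 5.084 26.527 0.000
      vertex 0.000 0.000 0.000
    endloop
  endfacet
  facet normal 0.0000 0.0000 1.0000
    outer loop
      vertex 0.000 0.000 7.012
      vertex 17.625 0.000 7.012
      vertex 17.625 10.971 7.012
    endloop
  endfacet
  facet normal 0.0000 0.0000 1.0000
    outer loop
      vertex 0.000 0.000 7.012
      vertex 17.625 10.971 7.012
      vertex 5.084 10.971 7.012
    endloop
  endfacet
  facet normal 0.0000 0.0000 1.0000
    outer loop
      vertex 0.000 0.000 7.012
      vertex 5.084 10.971 7.012
      vertex 5.084 26.527 7.012
    endloop
  endfacet
  facet normal 0.0000 0.0000 1.0000
    outer loop
      vertex 0.000 0.000 7.012
      vertex 5.084 26.527 7.012
      vertex 0.000 26.527 7.012
    endloop
  endfacet
  facet normal 0.0000 -1.0000 0.0000
    outer loop
      vertex 0.000 0.000 0.000
      vertex 17.625 0.000 0.000
      vertex 17.625 0.000 7.012
    endloop
  endfacet
  facet normal 0.0000 -1.0000 0.0000
    outer loop
      vertex 0.000 0.000 0.000
      vertex 17.625 0.000 7.012
      vertex 0.000 0.000 7.012
    endloop
  endfacet
  facet normal 1.0000 0.0000 0.0000
    outer loop
      vertex 17.625 0.000 0.000
      vertex 17.625 10.971 0.000
      vertex 17.625 10.971 7.012
    endloop
  endfacet
  facet normal 1.0000 0.0000 0.0000
    outer loop
      vertex 17.625 0.000 0.000
      vertex 17.625 10.971 7.012
      vertex 17.625 0.000 7.012
    endloop
  endfacet
  facet normal 0.0000 1.0000 0.0000
    outer loop
      vertex 17.625 10.971 0.000
      vertex 5.084 10.971 0.000
      vertex 5.084 10.971 7.012
    endloop
  endfacet
  facet normal 0.0000 1.0000 0.0000
    outer loop
      vertex 17.625 10.971 0.000
      vertex 5.084 10.971 7.012
      vertex 17.625 10.971 7.012
    endloop
  endfacet
  facet normal 1.0000 0.0000 0.0000
    outer loop
      vertex 5.084 10.971 0.000
      vertex 5.084 26.527 0.000
      vertex 5.084 26.527 7.012
    endloop
  endfacet
  facet normal 1.0000 0.0000 0.0000
    outer loop
      vertex 5.084 10.971 0.000
      vertex 5.084 26.527 7.012
      vertex 5.084 10.971 7.012
    endloop
  endfacet
  facet normal 0.0000 1.0000 0.0000
    outer loop
      vertex 5.084 26.527 0.000
      vertex 0.000 26.527 0.000
      vertex 0.000 26.527 7.012
    endloop
  endfacet
  facet normal 0.0000 1.0000 0.0000
    outer loop
      vertex 5.084 26.527 0.000
      vertex 0.000 26.527 7.012
      vertex 5.084 26.527 7.012
    endloop
  endfacet
  facet normal -1.0000 0.0000 0.0000
    outer loop
      vertex 0.000 26.527 0.000
      vertex 0.000 0.000 0.000
      vertex 0.000 0.000 7.012
    endloop
  endfacet
  facet normal -1.0000 0.0000 0.0000
    outer loop
      vertex 0.000 26.527 0.000
      vertex 0.000 0.000 7.012
      vertex 0.000 26.527 7.012
    endloop
  endfacet
endsolid part

The G0 Z moves step by Δz≈1.402 mm. Every layer's G1 loop is the same polygon, so the solid is a straight extrusion of it from z=0 to z≈7.01. Closing with flat bottom and top caps and triangulating gives 20 facets — an L-shaped prism: outer 17.6 × 26.5 mm, arm thicknesses ≈ 11 mm (horizontal) and 5.08 mm (vertical), extruded 7.01 mm in z.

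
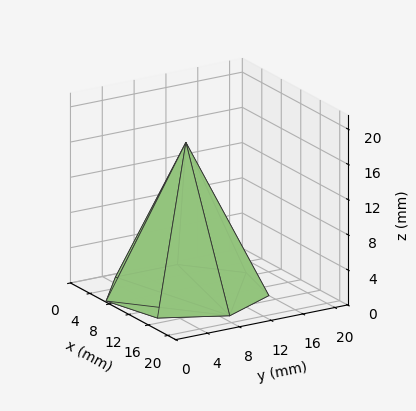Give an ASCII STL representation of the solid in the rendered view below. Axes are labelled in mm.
Reading the render: the shape is a regular 7-sided pyramid, base circumscribed radius ≈ 9 mm, apex at z ≈ 17 mm (dimensions read to the nearest mm from the axis ticks). For the STL, each face is triangulated and given an outward normal.

solid part
  facet normal 0.0000 0.0000 -1.0000
    outer loop
      vertex 7.0 17.8 0.0
      vertex 14.6 16.0 0.0
      vertex 18.0 9.0 0.0
    endloop
  endfacet
  facet normal 0.0000 0.0000 -1.0000
    outer loop
      vertex 0.9 12.9 0.0
      vertex 7.0 17.8 0.0
      vertex 18.0 9.0 0.0
    endloop
  endfacet
  facet normal 0.0000 0.0000 -1.0000
    outer loop
      vertex 0.9 5.1 0.0
      vertex 0.9 12.9 0.0
      vertex 18.0 9.0 0.0
    endloop
  endfacet
  facet normal 0.0000 0.0000 -1.0000
    outer loop
      vertex 7.0 0.2 0.0
      vertex 0.9 5.1 0.0
      vertex 18.0 9.0 0.0
    endloop
  endfacet
  facet normal 0.0000 0.0000 -1.0000
    outer loop
      vertex 14.6 2.0 0.0
      vertex 7.0 0.2 0.0
      vertex 18.0 9.0 0.0
    endloop
  endfacet
  facet normal 0.8121 0.3945 0.4299
    outer loop
      vertex 18.0 9.0 0.0
      vertex 14.6 16.0 0.0
      vertex 9.0 9.0 17.0
    endloop
  endfacet
  facet normal 0.2080 0.8784 0.4302
    outer loop
      vertex 14.6 16.0 0.0
      vertex 7.0 17.8 0.0
      vertex 9.0 9.0 17.0
    endloop
  endfacet
  facet normal -0.5652 0.7036 0.4307
    outer loop
      vertex 7.0 17.8 0.0
      vertex 0.9 12.9 0.0
      vertex 9.0 9.0 17.0
    endloop
  endfacet
  facet normal -0.9028 0.0000 0.4301
    outer loop
      vertex 0.9 12.9 0.0
      vertex 0.9 5.1 0.0
      vertex 9.0 9.0 17.0
    endloop
  endfacet
  facet normal -0.5652 -0.7036 0.4307
    outer loop
      vertex 0.9 5.1 0.0
      vertex 7.0 0.2 0.0
      vertex 9.0 9.0 17.0
    endloop
  endfacet
  facet normal 0.2080 -0.8784 0.4302
    outer loop
      vertex 7.0 0.2 0.0
      vertex 14.6 2.0 0.0
      vertex 9.0 9.0 17.0
    endloop
  endfacet
  facet normal 0.8121 -0.3945 0.4299
    outer loop
      vertex 14.6 2.0 0.0
      vertex 18.0 9.0 0.0
      vertex 9.0 9.0 17.0
    endloop
  endfacet
endsolid part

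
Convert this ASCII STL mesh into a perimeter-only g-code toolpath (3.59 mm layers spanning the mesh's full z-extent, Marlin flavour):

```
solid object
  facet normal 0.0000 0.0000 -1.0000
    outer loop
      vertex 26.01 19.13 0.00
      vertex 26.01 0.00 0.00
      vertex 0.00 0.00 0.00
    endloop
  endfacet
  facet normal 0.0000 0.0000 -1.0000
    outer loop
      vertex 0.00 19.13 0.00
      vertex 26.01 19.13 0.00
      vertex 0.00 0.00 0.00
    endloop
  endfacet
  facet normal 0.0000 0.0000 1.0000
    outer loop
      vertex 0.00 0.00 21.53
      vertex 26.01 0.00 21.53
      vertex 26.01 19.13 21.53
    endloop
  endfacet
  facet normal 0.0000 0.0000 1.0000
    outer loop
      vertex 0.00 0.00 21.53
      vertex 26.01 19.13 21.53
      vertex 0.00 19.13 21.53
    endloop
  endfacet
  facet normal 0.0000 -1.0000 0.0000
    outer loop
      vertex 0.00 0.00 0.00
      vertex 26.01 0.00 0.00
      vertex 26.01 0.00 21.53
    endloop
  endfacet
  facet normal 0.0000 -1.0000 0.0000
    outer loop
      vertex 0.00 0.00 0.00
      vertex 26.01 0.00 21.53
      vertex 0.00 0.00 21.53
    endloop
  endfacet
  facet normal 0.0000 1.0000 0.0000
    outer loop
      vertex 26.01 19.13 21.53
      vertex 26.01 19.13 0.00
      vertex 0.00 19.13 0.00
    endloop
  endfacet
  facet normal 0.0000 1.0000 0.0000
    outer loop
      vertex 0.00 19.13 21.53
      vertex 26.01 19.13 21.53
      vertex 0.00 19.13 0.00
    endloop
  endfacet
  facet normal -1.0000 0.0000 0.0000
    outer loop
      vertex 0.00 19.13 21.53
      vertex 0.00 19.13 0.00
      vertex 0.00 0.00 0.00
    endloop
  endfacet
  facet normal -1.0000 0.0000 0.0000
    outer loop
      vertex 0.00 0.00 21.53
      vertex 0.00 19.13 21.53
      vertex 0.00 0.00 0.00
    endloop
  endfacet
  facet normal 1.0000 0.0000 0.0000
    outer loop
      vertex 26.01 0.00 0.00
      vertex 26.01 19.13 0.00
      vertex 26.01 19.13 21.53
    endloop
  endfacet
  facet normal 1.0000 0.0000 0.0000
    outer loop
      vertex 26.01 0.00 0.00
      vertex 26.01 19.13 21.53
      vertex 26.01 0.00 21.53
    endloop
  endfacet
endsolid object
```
; perimeter-only toolpath
G21 ; units = mm
G90 ; absolute positioning
G28 ; home
; layer 1
G0 Z3.59
G0 X0.00 Y0.00
G1 X26.01 Y0.00
G1 X26.01 Y19.13
G1 X0.00 Y19.13
G1 X0.00 Y0.00
; layer 2
G0 Z7.18
G0 X0.00 Y0.00
G1 X26.01 Y0.00
G1 X26.01 Y19.13
G1 X0.00 Y19.13
G1 X0.00 Y0.00
; layer 3
G0 Z10.77
G0 X0.00 Y0.00
G1 X26.01 Y0.00
G1 X26.01 Y19.13
G1 X0.00 Y19.13
G1 X0.00 Y0.00
; layer 4
G0 Z14.35
G0 X0.00 Y0.00
G1 X26.01 Y0.00
G1 X26.01 Y19.13
G1 X0.00 Y19.13
G1 X0.00 Y0.00
; layer 5
G0 Z17.94
G0 X0.00 Y0.00
G1 X26.01 Y0.00
G1 X26.01 Y19.13
G1 X0.00 Y19.13
G1 X0.00 Y0.00
; layer 6
G0 Z21.53
G0 X0.00 Y0.00
G1 X26.01 Y0.00
G1 X26.01 Y19.13
G1 X0.00 Y19.13
G1 X0.00 Y0.00
M2 ; end

The solid is a rectangular box, roughly 26 × 19.1 mm footprint and 21.5 mm tall. Slicing at Δz = 3.59 mm — 6 equal slices spanning the solid's height, so layer i sits at z = i·h/6 — gives 6 non-empty perimeters. Each is a 4-segment closed polygon; G0 lifts to the layer z and rapids to the start vertex, then G1 traces the edges.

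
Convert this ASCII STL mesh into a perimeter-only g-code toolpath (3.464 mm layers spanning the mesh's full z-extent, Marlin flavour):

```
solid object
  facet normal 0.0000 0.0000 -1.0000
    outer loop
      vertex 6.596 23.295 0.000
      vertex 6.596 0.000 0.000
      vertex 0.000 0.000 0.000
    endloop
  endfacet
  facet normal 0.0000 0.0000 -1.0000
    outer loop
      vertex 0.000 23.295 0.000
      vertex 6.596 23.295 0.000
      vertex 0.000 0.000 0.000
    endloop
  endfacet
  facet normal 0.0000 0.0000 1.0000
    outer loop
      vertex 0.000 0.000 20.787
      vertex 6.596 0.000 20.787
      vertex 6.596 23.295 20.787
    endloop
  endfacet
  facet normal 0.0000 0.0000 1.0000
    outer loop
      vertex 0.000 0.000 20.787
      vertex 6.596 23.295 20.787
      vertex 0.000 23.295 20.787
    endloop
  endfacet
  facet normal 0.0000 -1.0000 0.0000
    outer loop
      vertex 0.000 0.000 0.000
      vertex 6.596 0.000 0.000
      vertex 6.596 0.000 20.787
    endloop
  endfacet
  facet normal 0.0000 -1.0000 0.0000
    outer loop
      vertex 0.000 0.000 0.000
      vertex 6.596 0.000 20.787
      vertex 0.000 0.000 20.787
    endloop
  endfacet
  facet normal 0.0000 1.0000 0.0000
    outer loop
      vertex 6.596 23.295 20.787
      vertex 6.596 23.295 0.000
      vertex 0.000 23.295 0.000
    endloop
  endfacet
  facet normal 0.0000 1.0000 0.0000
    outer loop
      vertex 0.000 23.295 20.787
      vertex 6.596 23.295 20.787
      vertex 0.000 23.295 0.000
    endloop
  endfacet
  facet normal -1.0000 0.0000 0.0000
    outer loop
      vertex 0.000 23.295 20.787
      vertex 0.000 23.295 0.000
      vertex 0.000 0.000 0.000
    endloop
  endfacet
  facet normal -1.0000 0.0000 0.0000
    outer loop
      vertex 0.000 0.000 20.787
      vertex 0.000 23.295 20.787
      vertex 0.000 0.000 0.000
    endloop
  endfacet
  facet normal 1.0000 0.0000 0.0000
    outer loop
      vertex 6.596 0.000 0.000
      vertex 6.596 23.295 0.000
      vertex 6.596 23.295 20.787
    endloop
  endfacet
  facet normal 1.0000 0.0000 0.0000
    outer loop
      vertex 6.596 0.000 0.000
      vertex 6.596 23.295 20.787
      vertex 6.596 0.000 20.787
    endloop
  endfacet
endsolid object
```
; perimeter-only toolpath
G21 ; units = mm
G90 ; absolute positioning
G28 ; home
; layer 1
G0 Z3.464
G0 X0.000 Y0.000
G1 X6.596 Y0.000
G1 X6.596 Y23.295
G1 X0.000 Y23.295
G1 X0.000 Y0.000
; layer 2
G0 Z6.929
G0 X0.000 Y0.000
G1 X6.596 Y0.000
G1 X6.596 Y23.295
G1 X0.000 Y23.295
G1 X0.000 Y0.000
; layer 3
G0 Z10.393
G0 X0.000 Y0.000
G1 X6.596 Y0.000
G1 X6.596 Y23.295
G1 X0.000 Y23.295
G1 X0.000 Y0.000
; layer 4
G0 Z13.858
G0 X0.000 Y0.000
G1 X6.596 Y0.000
G1 X6.596 Y23.295
G1 X0.000 Y23.295
G1 X0.000 Y0.000
; layer 5
G0 Z17.322
G0 X0.000 Y0.000
G1 X6.596 Y0.000
G1 X6.596 Y23.295
G1 X0.000 Y23.295
G1 X0.000 Y0.000
; layer 6
G0 Z20.787
G0 X0.000 Y0.000
G1 X6.596 Y0.000
G1 X6.596 Y23.295
G1 X0.000 Y23.295
G1 X0.000 Y0.000
M2 ; end

The solid is a rectangular box, roughly 6.6 × 23.3 mm footprint and 20.8 mm tall. Slicing at Δz = 3.464 mm — 6 equal slices spanning the solid's height, so layer i sits at z = i·h/6 — gives 6 non-empty perimeters. Each is a 4-segment closed polygon; G0 lifts to the layer z and rapids to the start vertex, then G1 traces the edges.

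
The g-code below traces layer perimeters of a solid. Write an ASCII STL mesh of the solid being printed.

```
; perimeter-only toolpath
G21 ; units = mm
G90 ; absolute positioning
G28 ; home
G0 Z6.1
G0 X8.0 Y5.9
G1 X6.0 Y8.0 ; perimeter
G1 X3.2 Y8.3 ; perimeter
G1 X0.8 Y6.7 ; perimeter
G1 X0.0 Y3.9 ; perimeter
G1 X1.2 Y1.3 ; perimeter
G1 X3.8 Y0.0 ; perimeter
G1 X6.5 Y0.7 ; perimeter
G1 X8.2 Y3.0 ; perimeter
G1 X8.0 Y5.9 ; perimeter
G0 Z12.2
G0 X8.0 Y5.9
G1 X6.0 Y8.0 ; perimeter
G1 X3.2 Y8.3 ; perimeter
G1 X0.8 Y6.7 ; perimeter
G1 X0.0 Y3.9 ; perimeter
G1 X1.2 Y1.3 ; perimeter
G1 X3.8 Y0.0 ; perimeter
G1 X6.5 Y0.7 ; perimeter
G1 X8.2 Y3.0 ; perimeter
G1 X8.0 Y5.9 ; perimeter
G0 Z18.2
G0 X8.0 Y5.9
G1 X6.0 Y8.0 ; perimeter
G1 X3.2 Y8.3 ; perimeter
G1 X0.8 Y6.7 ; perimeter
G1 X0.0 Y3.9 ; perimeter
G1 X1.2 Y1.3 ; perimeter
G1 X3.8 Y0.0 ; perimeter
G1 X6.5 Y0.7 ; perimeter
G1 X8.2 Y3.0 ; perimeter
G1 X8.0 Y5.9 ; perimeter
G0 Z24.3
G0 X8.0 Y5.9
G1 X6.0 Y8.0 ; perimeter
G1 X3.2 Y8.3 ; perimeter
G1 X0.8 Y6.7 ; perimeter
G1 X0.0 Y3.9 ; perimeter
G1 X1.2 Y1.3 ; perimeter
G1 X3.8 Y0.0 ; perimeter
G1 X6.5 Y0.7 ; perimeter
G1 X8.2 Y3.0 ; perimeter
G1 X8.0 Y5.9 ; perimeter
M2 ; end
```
solid part
  facet normal 0.0000 0.0000 -1.0000
    outer loop
      vertex 3.2 8.3 0.0
      vertex 6.0 8.0 0.0
      vertex 8.0 5.9 0.0
    endloop
  endfacet
  facet normal 0.0000 0.0000 -1.0000
    outer loop
      vertex 0.8 6.7 0.0
      vertex 3.2 8.3 0.0
      vertex 8.0 5.9 0.0
    endloop
  endfacet
  facet normal 0.0000 0.0000 -1.0000
    outer loop
      vertex 0.0 3.9 0.0
      vertex 0.8 6.7 0.0
      vertex 8.0 5.9 0.0
    endloop
  endfacet
  facet normal 0.0000 0.0000 -1.0000
    outer loop
      vertex 1.2 1.3 0.0
      vertex 0.0 3.9 0.0
      vertex 8.0 5.9 0.0
    endloop
  endfacet
  facet normal 0.0000 0.0000 -1.0000
    outer loop
      vertex 3.8 0.0 0.0
      vertex 1.2 1.3 0.0
      vertex 8.0 5.9 0.0
    endloop
  endfacet
  facet normal 0.0000 0.0000 -1.0000
    outer loop
      vertex 6.5 0.7 0.0
      vertex 3.8 0.0 0.0
      vertex 8.0 5.9 0.0
    endloop
  endfacet
  facet normal 0.0000 0.0000 -1.0000
    outer loop
      vertex 8.2 3.0 0.0
      vertex 6.5 0.7 0.0
      vertex 8.0 5.9 0.0
    endloop
  endfacet
  facet normal 0.0000 0.0000 1.0000
    outer loop
      vertex 8.0 5.9 24.3
      vertex 6.0 8.0 24.3
      vertex 3.2 8.3 24.3
    endloop
  endfacet
  facet normal 0.0000 0.0000 1.0000
    outer loop
      vertex 8.0 5.9 24.3
      vertex 3.2 8.3 24.3
      vertex 0.8 6.7 24.3
    endloop
  endfacet
  facet normal 0.0000 0.0000 1.0000
    outer loop
      vertex 8.0 5.9 24.3
      vertex 0.8 6.7 24.3
      vertex 0.0 3.9 24.3
    endloop
  endfacet
  facet normal 0.0000 0.0000 1.0000
    outer loop
      vertex 8.0 5.9 24.3
      vertex 0.0 3.9 24.3
      vertex 1.2 1.3 24.3
    endloop
  endfacet
  facet normal 0.0000 0.0000 1.0000
    outer loop
      vertex 8.0 5.9 24.3
      vertex 1.2 1.3 24.3
      vertex 3.8 0.0 24.3
    endloop
  endfacet
  facet normal 0.0000 0.0000 1.0000
    outer loop
      vertex 8.0 5.9 24.3
      vertex 3.8 0.0 24.3
      vertex 6.5 0.7 24.3
    endloop
  endfacet
  facet normal 0.0000 0.0000 1.0000
    outer loop
      vertex 8.0 5.9 24.3
      vertex 6.5 0.7 24.3
      vertex 8.2 3.0 24.3
    endloop
  endfacet
  facet normal 0.7241 0.6897 0.0000
    outer loop
      vertex 8.0 5.9 0.0
      vertex 6.0 8.0 0.0
      vertex 6.0 8.0 24.3
    endloop
  endfacet
  facet normal 0.7241 0.6897 0.0000
    outer loop
      vertex 8.0 5.9 0.0
      vertex 6.0 8.0 24.3
      vertex 8.0 5.9 24.3
    endloop
  endfacet
  facet normal 0.1065 0.9943 0.0000
    outer loop
      vertex 6.0 8.0 0.0
      vertex 3.2 8.3 0.0
      vertex 3.2 8.3 24.3
    endloop
  endfacet
  facet normal 0.1065 0.9943 0.0000
    outer loop
      vertex 6.0 8.0 0.0
      vertex 3.2 8.3 24.3
      vertex 6.0 8.0 24.3
    endloop
  endfacet
  facet normal -0.5547 0.8321 0.0000
    outer loop
      vertex 3.2 8.3 0.0
      vertex 0.8 6.7 0.0
      vertex 0.8 6.7 24.3
    endloop
  endfacet
  facet normal -0.5547 0.8321 0.0000
    outer loop
      vertex 3.2 8.3 0.0
      vertex 0.8 6.7 24.3
      vertex 3.2 8.3 24.3
    endloop
  endfacet
  facet normal -0.9615 0.2747 0.0000
    outer loop
      vertex 0.8 6.7 0.0
      vertex 0.0 3.9 0.0
      vertex 0.0 3.9 24.3
    endloop
  endfacet
  facet normal -0.9615 0.2747 0.0000
    outer loop
      vertex 0.8 6.7 0.0
      vertex 0.0 3.9 24.3
      vertex 0.8 6.7 24.3
    endloop
  endfacet
  facet normal -0.9080 -0.4191 0.0000
    outer loop
      vertex 0.0 3.9 0.0
      vertex 1.2 1.3 0.0
      vertex 1.2 1.3 24.3
    endloop
  endfacet
  facet normal -0.9080 -0.4191 0.0000
    outer loop
      vertex 0.0 3.9 0.0
      vertex 1.2 1.3 24.3
      vertex 0.0 3.9 24.3
    endloop
  endfacet
  facet normal -0.4472 -0.8944 0.0000
    outer loop
      vertex 1.2 1.3 0.0
      vertex 3.8 0.0 0.0
      vertex 3.8 0.0 24.3
    endloop
  endfacet
  facet normal -0.4472 -0.8944 0.0000
    outer loop
      vertex 1.2 1.3 0.0
      vertex 3.8 0.0 24.3
      vertex 1.2 1.3 24.3
    endloop
  endfacet
  facet normal 0.2510 -0.9680 0.0000
    outer loop
      vertex 3.8 0.0 0.0
      vertex 6.5 0.7 0.0
      vertex 6.5 0.7 24.3
    endloop
  endfacet
  facet normal 0.2510 -0.9680 0.0000
    outer loop
      vertex 3.8 0.0 0.0
      vertex 6.5 0.7 24.3
      vertex 3.8 0.0 24.3
    endloop
  endfacet
  facet normal 0.8042 -0.5944 0.0000
    outer loop
      vertex 6.5 0.7 0.0
      vertex 8.2 3.0 0.0
      vertex 8.2 3.0 24.3
    endloop
  endfacet
  facet normal 0.8042 -0.5944 0.0000
    outer loop
      vertex 6.5 0.7 0.0
      vertex 8.2 3.0 24.3
      vertex 6.5 0.7 24.3
    endloop
  endfacet
  facet normal 0.9976 0.0688 0.0000
    outer loop
      vertex 8.2 3.0 0.0
      vertex 8.0 5.9 0.0
      vertex 8.0 5.9 24.3
    endloop
  endfacet
  facet normal 0.9976 0.0688 0.0000
    outer loop
      vertex 8.2 3.0 0.0
      vertex 8.0 5.9 24.3
      vertex 8.2 3.0 24.3
    endloop
  endfacet
endsolid part

The G0 Z moves step by Δz≈6.1 mm. Every layer's G1 loop is the same polygon, so the solid is a straight extrusion of it from z=0 to z≈24.3. Closing with flat bottom and top caps and triangulating gives 32 facets — a regular 9-sided prism (a cylinder approximated with 9 flat sides), circumscribed radius ≈ 4.2 mm, height ≈ 24.3 mm.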